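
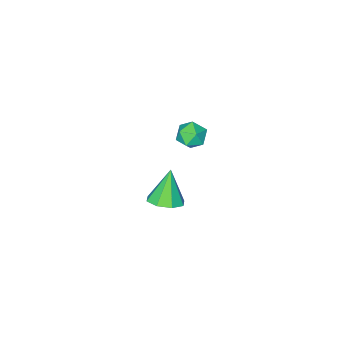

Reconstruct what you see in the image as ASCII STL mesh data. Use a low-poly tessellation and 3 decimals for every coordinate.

solid 
facet normal 0.276 0.094 0.957
outer loop
vertex -0.808 0.591 4.598
vertex -1.204 -0.211 4.791
vertex -0.326 -0.184 4.535
endloop
endfacet
facet normal 0.742 0.419 0.524
outer loop
vertex -0.808 0.591 4.598
vertex -0.326 -0.184 4.535
vertex -0.238 0.462 3.894
endloop
endfacet
facet normal 0.387 0.910 0.147
outer loop
vertex -0.808 0.591 4.598
vertex -0.238 0.462 3.894
vertex -1.062 0.835 3.753
endloop
endfacet
facet normal -0.298 0.889 0.346
outer loop
vertex -0.808 0.591 4.598
vertex -1.062 0.835 3.753
vertex -1.658 0.419 4.308
endloop
endfacet
facet normal -0.367 0.385 0.847
outer loop
vertex -0.808 0.591 4.598
vertex -1.658 0.419 4.308
vertex -1.204 -0.211 4.791
endloop
endfacet
facet normal 0.995 -0.068 0.068
outer loop
vertex -0.238 0.462 3.894
vertex -0.326 -0.184 4.535
vertex -0.282 -0.419 3.652
endloop
endfacet
facet normal 0.242 -0.592 0.768
outer loop
vertex -0.326 -0.184 4.535
vertex -1.204 -0.211 4.791
vertex -0.878 -0.835 4.207
endloop
endfacet
facet normal -0.798 -0.122 0.590
outer loop
vertex -1.204 -0.211 4.791
vertex -1.658 0.419 4.308
vertex -1.702 -0.462 4.066
endloop
endfacet
facet normal -0.687 0.693 -0.219
outer loop
vertex -1.658 0.419 4.308
vertex -1.062 0.835 3.753
vertex -1.614 0.184 3.425
endloop
endfacet
facet normal 0.422 0.727 -0.542
outer loop
vertex -1.062 0.835 3.753
vertex -0.238 0.462 3.894
vertex -0.736 0.211 3.169
endloop
endfacet
facet normal 0.298 -0.889 -0.346
outer loop
vertex -1.132 -0.591 3.362
vertex -0.282 -0.419 3.652
vertex -0.878 -0.835 4.207
endloop
endfacet
facet normal -0.387 -0.910 -0.147
outer loop
vertex -1.132 -0.591 3.362
vertex -0.878 -0.835 4.207
vertex -1.702 -0.462 4.066
endloop
endfacet
facet normal -0.742 -0.419 -0.524
outer loop
vertex -1.132 -0.591 3.362
vertex -1.702 -0.462 4.066
vertex -1.614 0.184 3.425
endloop
endfacet
facet normal -0.276 -0.094 -0.957
outer loop
vertex -1.132 -0.591 3.362
vertex -1.614 0.184 3.425
vertex -0.736 0.211 3.169
endloop
endfacet
facet normal 0.367 -0.385 -0.847
outer loop
vertex -1.132 -0.591 3.362
vertex -0.736 0.211 3.169
vertex -0.282 -0.419 3.652
endloop
endfacet
facet normal 0.687 -0.693 0.219
outer loop
vertex -0.878 -0.835 4.207
vertex -0.282 -0.419 3.652
vertex -0.326 -0.184 4.535
endloop
endfacet
facet normal -0.422 -0.727 0.542
outer loop
vertex -1.702 -0.462 4.066
vertex -0.878 -0.835 4.207
vertex -1.204 -0.211 4.791
endloop
endfacet
facet normal -0.995 0.068 -0.068
outer loop
vertex -1.614 0.184 3.425
vertex -1.702 -0.462 4.066
vertex -1.658 0.419 4.308
endloop
endfacet
facet normal -0.242 0.592 -0.768
outer loop
vertex -0.736 0.211 3.169
vertex -1.614 0.184 3.425
vertex -1.062 0.835 3.753
endloop
endfacet
facet normal 0.798 0.122 -0.590
outer loop
vertex -0.282 -0.419 3.652
vertex -0.736 0.211 3.169
vertex -0.238 0.462 3.894
endloop
endfacet
facet normal 0.380 0.256 -0.889
outer loop
vertex 0.088 -1.593 -3.049
vertex -0.805 -1.957 -3.536
vertex -0.491 -1.008 -3.128
endloop
endfacet
facet normal 0.386 0.488 0.783
outer loop
vertex 0.088 -1.593 -3.049
vertex -0.491 -1.008 -3.128
vertex -1.615 -2.503 -1.644
endloop
endfacet
facet normal 0.381 0.256 -0.888
outer loop
vertex -0.491 -1.008 -3.128
vertex -0.805 -1.957 -3.536
vertex -1.253 -0.978 -3.446
endloop
endfacet
facet normal -0.222 0.766 0.604
outer loop
vertex -0.491 -1.008 -3.128
vertex -1.253 -0.978 -3.446
vertex -1.615 -2.503 -1.644
endloop
endfacet
facet normal 0.381 0.256 -0.889
outer loop
vertex -1.253 -0.978 -3.446
vertex -0.805 -1.957 -3.536
vertex -1.753 -1.522 -3.817
endloop
endfacet
facet normal -0.795 0.532 0.291
outer loop
vertex -1.253 -0.978 -3.446
vertex -1.753 -1.522 -3.817
vertex -1.615 -2.503 -1.644
endloop
endfacet
facet normal 0.381 0.256 -0.889
outer loop
vertex -1.753 -1.522 -3.817
vertex -0.805 -1.957 -3.536
vertex -1.697 -2.321 -4.023
endloop
endfacet
facet normal -0.997 -0.077 0.028
outer loop
vertex -1.753 -1.522 -3.817
vertex -1.697 -2.321 -4.023
vertex -1.615 -2.503 -1.644
endloop
endfacet
facet normal 0.380 0.257 -0.888
outer loop
vertex -1.697 -2.321 -4.023
vertex -0.805 -1.957 -3.536
vertex -1.119 -2.906 -3.945
endloop
endfacet
facet normal -0.709 -0.705 -0.029
outer loop
vertex -1.697 -2.321 -4.023
vertex -1.119 -2.906 -3.945
vertex -1.615 -2.503 -1.644
endloop
endfacet
facet normal 0.381 0.257 -0.888
outer loop
vertex -1.119 -2.906 -3.945
vertex -0.805 -1.957 -3.536
vertex -0.357 -2.935 -3.627
endloop
endfacet
facet normal -0.100 -0.983 0.151
outer loop
vertex -1.119 -2.906 -3.945
vertex -0.357 -2.935 -3.627
vertex -1.615 -2.503 -1.644
endloop
endfacet
facet normal 0.380 0.257 -0.888
outer loop
vertex -0.357 -2.935 -3.627
vertex -0.805 -1.957 -3.536
vertex 0.143 -2.392 -3.256
endloop
endfacet
facet normal 0.472 -0.751 0.463
outer loop
vertex -0.357 -2.935 -3.627
vertex 0.143 -2.392 -3.256
vertex -1.615 -2.503 -1.644
endloop
endfacet
facet normal 0.380 0.256 -0.889
outer loop
vertex 0.143 -2.392 -3.256
vertex -0.805 -1.957 -3.536
vertex 0.088 -1.593 -3.049
endloop
endfacet
facet normal 0.674 -0.141 0.725
outer loop
vertex 0.143 -2.392 -3.256
vertex 0.088 -1.593 -3.049
vertex -1.615 -2.503 -1.644
endloop
endfacet

endsolid


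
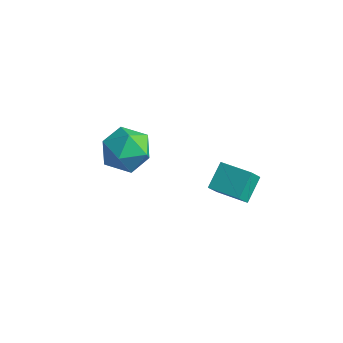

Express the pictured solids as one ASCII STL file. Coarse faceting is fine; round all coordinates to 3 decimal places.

solid 
facet normal -0.989 -0.120 -0.087
outer loop
vertex 0.768 1.029 2.393
vertex 0.767 1.58 1.643
vertex 0.949 0.057 1.679
endloop
endfacet
facet normal 0.001 -0.592 0.806
outer loop
vertex 2.293 0.22 1.797
vertex 0.768 1.029 2.393
vertex 0.949 0.057 1.679
endloop
endfacet
facet normal -0.989 -0.120 -0.087
outer loop
vertex 0.949 0.057 1.679
vertex 0.767 1.58 1.643
vertex 0.948 0.607 0.929
endloop
endfacet
facet normal 0.148 -0.797 -0.585
outer loop
vertex 0.948 0.607 0.929
vertex 2.293 0.22 1.797
vertex 0.949 0.057 1.679
endloop
endfacet
facet normal -0.148 0.797 0.586
outer loop
vertex 0.768 1.029 2.393
vertex 2.111 1.743 1.761
vertex 0.767 1.58 1.643
endloop
endfacet
facet normal 0.001 -0.591 0.806
outer loop
vertex 2.112 1.193 2.511
vertex 0.768 1.029 2.393
vertex 2.293 0.22 1.797
endloop
endfacet
facet normal -0.149 0.797 0.585
outer loop
vertex 2.112 1.193 2.511
vertex 2.111 1.743 1.761
vertex 0.768 1.029 2.393
endloop
endfacet
facet normal -0.001 0.592 -0.806
outer loop
vertex 0.767 1.58 1.643
vertex 2.111 1.743 1.761
vertex 0.948 0.607 0.929
endloop
endfacet
facet normal 0.149 -0.797 -0.586
outer loop
vertex 2.292 0.771 1.047
vertex 2.293 0.22 1.797
vertex 0.948 0.607 0.929
endloop
endfacet
facet normal -0.001 0.592 -0.806
outer loop
vertex 0.948 0.607 0.929
vertex 2.111 1.743 1.761
vertex 2.292 0.771 1.047
endloop
endfacet
facet normal 0.989 0.120 0.087
outer loop
vertex 2.292 0.771 1.047
vertex 2.112 1.193 2.511
vertex 2.293 0.22 1.797
endloop
endfacet
facet normal 0.989 0.120 0.087
outer loop
vertex 2.111 1.743 1.761
vertex 2.112 1.193 2.511
vertex 2.292 0.771 1.047
endloop
endfacet
facet normal -0.843 0.535 -0.054
outer loop
vertex -3.505 0.904 0.974
vertex -4.11 -0.04 1.069
vertex -3.807 0.53 1.991
endloop
endfacet
facet normal -0.318 0.916 0.243
outer loop
vertex -3.505 0.904 0.974
vertex -3.807 0.53 1.991
vertex -2.77 0.934 1.825
endloop
endfacet
facet normal 0.220 0.949 -0.224
outer loop
vertex -3.505 0.904 0.974
vertex -2.77 0.934 1.825
vertex -2.432 0.614 0.801
endloop
endfacet
facet normal 0.029 0.588 -0.808
outer loop
vertex -3.505 0.904 0.974
vertex -2.432 0.614 0.801
vertex -3.26 0.012 0.334
endloop
endfacet
facet normal -0.629 0.332 -0.703
outer loop
vertex -3.505 0.904 0.974
vertex -3.26 0.012 0.334
vertex -4.11 -0.04 1.069
endloop
endfacet
facet normal -0.089 0.565 0.821
outer loop
vertex -2.77 0.934 1.825
vertex -3.807 0.53 1.991
vertex -2.92 0.008 2.446
endloop
endfacet
facet normal -0.939 -0.053 0.341
outer loop
vertex -3.807 0.53 1.991
vertex -4.11 -0.04 1.069
vertex -3.748 -0.594 1.979
endloop
endfacet
facet normal -0.591 -0.381 -0.711
outer loop
vertex -4.11 -0.04 1.069
vertex -3.26 0.012 0.334
vertex -3.41 -0.914 0.955
endloop
endfacet
facet normal 0.472 0.034 -0.881
outer loop
vertex -3.26 0.012 0.334
vertex -2.432 0.614 0.801
vertex -2.373 -0.51 0.789
endloop
endfacet
facet normal 0.783 0.619 0.065
outer loop
vertex -2.432 0.614 0.801
vertex -2.77 0.934 1.825
vertex -2.07 0.06 1.711
endloop
endfacet
facet normal -0.029 -0.588 0.808
outer loop
vertex -2.675 -0.884 1.806
vertex -2.92 0.008 2.446
vertex -3.748 -0.594 1.979
endloop
endfacet
facet normal -0.220 -0.949 0.224
outer loop
vertex -2.675 -0.884 1.806
vertex -3.748 -0.594 1.979
vertex -3.41 -0.914 0.955
endloop
endfacet
facet normal 0.318 -0.916 -0.243
outer loop
vertex -2.675 -0.884 1.806
vertex -3.41 -0.914 0.955
vertex -2.373 -0.51 0.789
endloop
endfacet
facet normal 0.843 -0.535 0.054
outer loop
vertex -2.675 -0.884 1.806
vertex -2.373 -0.51 0.789
vertex -2.07 0.06 1.711
endloop
endfacet
facet normal 0.629 -0.332 0.703
outer loop
vertex -2.675 -0.884 1.806
vertex -2.07 0.06 1.711
vertex -2.92 0.008 2.446
endloop
endfacet
facet normal -0.472 -0.034 0.881
outer loop
vertex -3.748 -0.594 1.979
vertex -2.92 0.008 2.446
vertex -3.807 0.53 1.991
endloop
endfacet
facet normal -0.783 -0.619 -0.065
outer loop
vertex -3.41 -0.914 0.955
vertex -3.748 -0.594 1.979
vertex -4.11 -0.04 1.069
endloop
endfacet
facet normal 0.089 -0.565 -0.821
outer loop
vertex -2.373 -0.51 0.789
vertex -3.41 -0.914 0.955
vertex -3.26 0.012 0.334
endloop
endfacet
facet normal 0.939 0.053 -0.341
outer loop
vertex -2.07 0.06 1.711
vertex -2.373 -0.51 0.789
vertex -2.432 0.614 0.801
endloop
endfacet
facet normal 0.591 0.381 0.711
outer loop
vertex -2.92 0.008 2.446
vertex -2.07 0.06 1.711
vertex -2.77 0.934 1.825
endloop
endfacet

endsolid


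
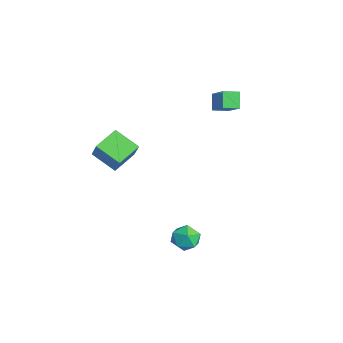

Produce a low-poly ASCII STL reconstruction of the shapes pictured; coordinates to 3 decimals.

solid 
facet normal -0.593 -0.034 -0.804
outer loop
vertex -5.285 -2.233 0.644
vertex -4.249 -1.218 -0.163
vertex -4.486 -3.474 0.108
endloop
endfacet
facet normal -0.624 -0.612 0.486
outer loop
vertex -3.591 -3.422 1.323
vertex -5.285 -2.233 0.644
vertex -4.486 -3.474 0.108
endloop
endfacet
facet normal -0.593 -0.034 -0.804
outer loop
vertex -4.486 -3.474 0.108
vertex -4.249 -1.218 -0.163
vertex -3.45 -2.459 -0.699
endloop
endfacet
facet normal 0.509 -0.790 -0.341
outer loop
vertex -3.45 -2.459 -0.699
vertex -3.591 -3.422 1.323
vertex -4.486 -3.474 0.108
endloop
endfacet
facet normal -0.509 0.790 0.341
outer loop
vertex -5.285 -2.233 0.644
vertex -3.354 -1.166 1.052
vertex -4.249 -1.218 -0.163
endloop
endfacet
facet normal -0.624 -0.612 0.486
outer loop
vertex -4.39 -2.181 1.859
vertex -5.285 -2.233 0.644
vertex -3.591 -3.422 1.323
endloop
endfacet
facet normal -0.509 0.790 0.341
outer loop
vertex -4.39 -2.181 1.859
vertex -3.354 -1.166 1.052
vertex -5.285 -2.233 0.644
endloop
endfacet
facet normal 0.624 0.612 -0.486
outer loop
vertex -4.249 -1.218 -0.163
vertex -3.354 -1.166 1.052
vertex -3.45 -2.459 -0.699
endloop
endfacet
facet normal 0.509 -0.790 -0.341
outer loop
vertex -2.555 -2.407 0.516
vertex -3.591 -3.422 1.323
vertex -3.45 -2.459 -0.699
endloop
endfacet
facet normal 0.624 0.612 -0.486
outer loop
vertex -3.45 -2.459 -0.699
vertex -3.354 -1.166 1.052
vertex -2.555 -2.407 0.516
endloop
endfacet
facet normal 0.593 0.034 0.804
outer loop
vertex -2.555 -2.407 0.516
vertex -4.39 -2.181 1.859
vertex -3.591 -3.422 1.323
endloop
endfacet
facet normal 0.593 0.034 0.804
outer loop
vertex -3.354 -1.166 1.052
vertex -4.39 -2.181 1.859
vertex -2.555 -2.407 0.516
endloop
endfacet
facet normal -0.603 0.165 0.780
outer loop
vertex -3.295 3.388 4.642
vertex -3.283 4.319 4.455
vertex -4.675 3.2 3.615
endloop
endfacet
facet normal -0.013 -0.980 0.197
outer loop
vertex -4.017 3.021 2.765
vertex -3.295 3.388 4.642
vertex -4.675 3.2 3.615
endloop
endfacet
facet normal -0.603 0.165 0.780
outer loop
vertex -4.675 3.2 3.615
vertex -3.283 4.319 4.455
vertex -4.662 4.131 3.428
endloop
endfacet
facet normal -0.797 -0.108 -0.594
outer loop
vertex -4.662 4.131 3.428
vertex -4.017 3.021 2.765
vertex -4.675 3.2 3.615
endloop
endfacet
facet normal 0.797 0.109 0.594
outer loop
vertex -3.295 3.388 4.642
vertex -2.625 4.14 3.605
vertex -3.283 4.319 4.455
endloop
endfacet
facet normal -0.013 -0.980 0.197
outer loop
vertex -2.638 3.209 3.792
vertex -3.295 3.388 4.642
vertex -4.017 3.021 2.765
endloop
endfacet
facet normal 0.797 0.108 0.594
outer loop
vertex -2.638 3.209 3.792
vertex -2.625 4.14 3.605
vertex -3.295 3.388 4.642
endloop
endfacet
facet normal 0.013 0.980 -0.197
outer loop
vertex -3.283 4.319 4.455
vertex -2.625 4.14 3.605
vertex -4.662 4.131 3.428
endloop
endfacet
facet normal -0.797 -0.109 -0.593
outer loop
vertex -4.005 3.952 2.578
vertex -4.017 3.021 2.765
vertex -4.662 4.131 3.428
endloop
endfacet
facet normal 0.013 0.980 -0.197
outer loop
vertex -4.662 4.131 3.428
vertex -2.625 4.14 3.605
vertex -4.005 3.952 2.578
endloop
endfacet
facet normal 0.603 -0.164 -0.780
outer loop
vertex -4.005 3.952 2.578
vertex -2.638 3.209 3.792
vertex -4.017 3.021 2.765
endloop
endfacet
facet normal 0.603 -0.165 -0.780
outer loop
vertex -2.625 4.14 3.605
vertex -2.638 3.209 3.792
vertex -4.005 3.952 2.578
endloop
endfacet
facet normal -0.968 0.198 -0.157
outer loop
vertex 0.453 0.248 -3.952
vertex 0.256 -0.073 -3.142
vertex 0.45 0.794 -3.245
endloop
endfacet
facet normal -0.554 0.658 -0.510
outer loop
vertex 0.453 0.248 -3.952
vertex 0.45 0.794 -3.245
vertex 1.096 0.862 -3.858
endloop
endfacet
facet normal -0.133 0.284 -0.949
outer loop
vertex 0.453 0.248 -3.952
vertex 1.096 0.862 -3.858
vertex 1.303 0.037 -4.134
endloop
endfacet
facet normal -0.287 -0.407 -0.867
outer loop
vertex 0.453 0.248 -3.952
vertex 1.303 0.037 -4.134
vertex 0.783 -0.54 -3.691
endloop
endfacet
facet normal -0.803 -0.461 -0.378
outer loop
vertex 0.453 0.248 -3.952
vertex 0.783 -0.54 -3.691
vertex 0.256 -0.073 -3.142
endloop
endfacet
facet normal -0.137 0.990 -0.034
outer loop
vertex 1.096 0.862 -3.858
vertex 0.45 0.794 -3.245
vertex 1.297 0.92 -2.989
endloop
endfacet
facet normal -0.808 0.244 0.536
outer loop
vertex 0.45 0.794 -3.245
vertex 0.256 -0.073 -3.142
vertex 0.777 0.343 -2.546
endloop
endfacet
facet normal -0.541 -0.822 0.180
outer loop
vertex 0.256 -0.073 -3.142
vertex 0.783 -0.54 -3.691
vertex 0.984 -0.482 -2.822
endloop
endfacet
facet normal 0.294 -0.735 -0.612
outer loop
vertex 0.783 -0.54 -3.691
vertex 1.303 0.037 -4.134
vertex 1.63 -0.414 -3.435
endloop
endfacet
facet normal 0.544 0.386 -0.745
outer loop
vertex 1.303 0.037 -4.134
vertex 1.096 0.862 -3.858
vertex 1.824 0.453 -3.538
endloop
endfacet
facet normal 0.287 0.407 0.867
outer loop
vertex 1.627 0.132 -2.728
vertex 1.297 0.92 -2.989
vertex 0.777 0.343 -2.546
endloop
endfacet
facet normal 0.133 -0.284 0.949
outer loop
vertex 1.627 0.132 -2.728
vertex 0.777 0.343 -2.546
vertex 0.984 -0.482 -2.822
endloop
endfacet
facet normal 0.554 -0.658 0.510
outer loop
vertex 1.627 0.132 -2.728
vertex 0.984 -0.482 -2.822
vertex 1.63 -0.414 -3.435
endloop
endfacet
facet normal 0.968 -0.198 0.157
outer loop
vertex 1.627 0.132 -2.728
vertex 1.63 -0.414 -3.435
vertex 1.824 0.453 -3.538
endloop
endfacet
facet normal 0.803 0.461 0.378
outer loop
vertex 1.627 0.132 -2.728
vertex 1.824 0.453 -3.538
vertex 1.297 0.92 -2.989
endloop
endfacet
facet normal -0.294 0.735 0.612
outer loop
vertex 0.777 0.343 -2.546
vertex 1.297 0.92 -2.989
vertex 0.45 0.794 -3.245
endloop
endfacet
facet normal -0.544 -0.386 0.745
outer loop
vertex 0.984 -0.482 -2.822
vertex 0.777 0.343 -2.546
vertex 0.256 -0.073 -3.142
endloop
endfacet
facet normal 0.137 -0.990 0.034
outer loop
vertex 1.63 -0.414 -3.435
vertex 0.984 -0.482 -2.822
vertex 0.783 -0.54 -3.691
endloop
endfacet
facet normal 0.808 -0.244 -0.536
outer loop
vertex 1.824 0.453 -3.538
vertex 1.63 -0.414 -3.435
vertex 1.303 0.037 -4.134
endloop
endfacet
facet normal 0.541 0.822 -0.180
outer loop
vertex 1.297 0.92 -2.989
vertex 1.824 0.453 -3.538
vertex 1.096 0.862 -3.858
endloop
endfacet

endsolid


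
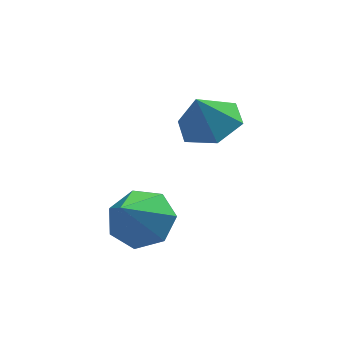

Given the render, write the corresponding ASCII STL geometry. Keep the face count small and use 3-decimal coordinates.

solid 
facet normal 0.341 0.172 -0.924
outer loop
vertex 3.682 2.544 2.675
vertex 2.867 1.965 2.266
vertex 2.75 3.027 2.421
endloop
endfacet
facet normal 0.108 0.618 0.778
outer loop
vertex 3.682 2.544 2.675
vertex 2.75 3.027 2.421
vertex 2.413 1.735 3.494
endloop
endfacet
facet normal 0.341 0.172 -0.924
outer loop
vertex 2.75 3.027 2.421
vertex 2.867 1.965 2.266
vertex 1.935 2.448 2.012
endloop
endfacet
facet normal -0.655 0.577 0.489
outer loop
vertex 2.75 3.027 2.421
vertex 1.935 2.448 2.012
vertex 2.413 1.735 3.494
endloop
endfacet
facet normal 0.342 0.174 -0.924
outer loop
vertex 1.935 2.448 2.012
vertex 2.867 1.965 2.266
vertex 2.053 1.386 1.856
endloop
endfacet
facet normal -0.960 -0.142 0.241
outer loop
vertex 1.935 2.448 2.012
vertex 2.053 1.386 1.856
vertex 2.413 1.735 3.494
endloop
endfacet
facet normal 0.342 0.174 -0.924
outer loop
vertex 2.053 1.386 1.856
vertex 2.867 1.965 2.266
vertex 2.985 0.903 2.11
endloop
endfacet
facet normal -0.501 -0.817 0.284
outer loop
vertex 2.053 1.386 1.856
vertex 2.985 0.903 2.11
vertex 2.413 1.735 3.494
endloop
endfacet
facet normal 0.342 0.174 -0.924
outer loop
vertex 2.985 0.903 2.11
vertex 2.867 1.965 2.266
vertex 3.799 1.482 2.52
endloop
endfacet
facet normal 0.262 -0.775 0.574
outer loop
vertex 2.985 0.903 2.11
vertex 3.799 1.482 2.52
vertex 2.413 1.735 3.494
endloop
endfacet
facet normal 0.341 0.172 -0.924
outer loop
vertex 3.799 1.482 2.52
vertex 2.867 1.965 2.266
vertex 3.682 2.544 2.675
endloop
endfacet
facet normal 0.567 -0.057 0.822
outer loop
vertex 3.799 1.482 2.52
vertex 3.682 2.544 2.675
vertex 2.413 1.735 3.494
endloop
endfacet
facet normal 0.306 0.598 -0.741
outer loop
vertex 1.33 -0.508 -1.122
vertex 0.699 0.293 -0.736
vertex 1.737 0.066 -0.49
endloop
endfacet
facet normal 0.645 -0.725 0.243
outer loop
vertex 1.33 -0.508 -1.122
vertex 1.737 0.066 -0.49
vertex 0.041 -0.993 0.856
endloop
endfacet
facet normal 0.306 0.598 -0.741
outer loop
vertex 1.737 0.066 -0.49
vertex 0.699 0.293 -0.736
vertex 1.363 0.811 -0.043
endloop
endfacet
facet normal 0.660 -0.114 0.742
outer loop
vertex 1.737 0.066 -0.49
vertex 1.363 0.811 -0.043
vertex 0.041 -0.993 0.856
endloop
endfacet
facet normal 0.306 0.598 -0.741
outer loop
vertex 1.363 0.811 -0.043
vertex 0.699 0.293 -0.736
vertex 0.489 1.166 -0.118
endloop
endfacet
facet normal 0.082 0.396 0.915
outer loop
vertex 1.363 0.811 -0.043
vertex 0.489 1.166 -0.118
vertex 0.041 -0.993 0.856
endloop
endfacet
facet normal 0.306 0.598 -0.741
outer loop
vertex 0.489 1.166 -0.118
vertex 0.699 0.293 -0.736
vertex -0.226 0.863 -0.658
endloop
endfacet
facet normal -0.654 0.420 0.630
outer loop
vertex 0.489 1.166 -0.118
vertex -0.226 0.863 -0.658
vertex 0.041 -0.993 0.856
endloop
endfacet
facet normal 0.306 0.598 -0.740
outer loop
vertex -0.226 0.863 -0.658
vertex 0.699 0.293 -0.736
vertex -0.244 0.131 -1.257
endloop
endfacet
facet normal -0.993 -0.059 0.102
outer loop
vertex -0.226 0.863 -0.658
vertex -0.244 0.131 -1.257
vertex 0.041 -0.993 0.856
endloop
endfacet
facet normal 0.307 0.598 -0.741
outer loop
vertex -0.244 0.131 -1.257
vertex 0.699 0.293 -0.736
vertex 0.448 -0.479 -1.463
endloop
endfacet
facet normal -0.681 -0.681 -0.270
outer loop
vertex -0.244 0.131 -1.257
vertex 0.448 -0.479 -1.463
vertex 0.041 -0.993 0.856
endloop
endfacet
facet normal 0.306 0.598 -0.741
outer loop
vertex 0.448 -0.479 -1.463
vertex 0.699 0.293 -0.736
vertex 1.33 -0.508 -1.122
endloop
endfacet
facet normal 0.048 -0.977 -0.208
outer loop
vertex 0.448 -0.479 -1.463
vertex 1.33 -0.508 -1.122
vertex 0.041 -0.993 0.856
endloop
endfacet

endsolid


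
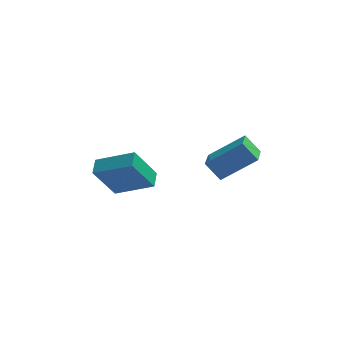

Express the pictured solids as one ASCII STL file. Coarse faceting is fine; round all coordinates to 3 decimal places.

solid 
facet normal -0.445 -0.302 0.843
outer loop
vertex -2.666 2.641 0.814
vertex -2.641 3.55 1.153
vertex -4.618 3.026 -0.078
endloop
endfacet
facet normal -0.025 -0.937 -0.349
outer loop
vertex -3.639 3.69 -1.933
vertex -2.666 2.641 0.814
vertex -4.618 3.026 -0.078
endloop
endfacet
facet normal -0.445 -0.302 0.843
outer loop
vertex -4.618 3.026 -0.078
vertex -2.641 3.55 1.153
vertex -4.593 3.935 0.261
endloop
endfacet
facet normal -0.895 0.177 -0.409
outer loop
vertex -4.593 3.935 0.261
vertex -3.639 3.69 -1.933
vertex -4.618 3.026 -0.078
endloop
endfacet
facet normal 0.895 -0.177 0.409
outer loop
vertex -2.666 2.641 0.814
vertex -1.662 4.214 -0.702
vertex -2.641 3.55 1.153
endloop
endfacet
facet normal -0.025 -0.937 -0.349
outer loop
vertex -1.687 3.305 -1.041
vertex -2.666 2.641 0.814
vertex -3.639 3.69 -1.933
endloop
endfacet
facet normal 0.895 -0.177 0.409
outer loop
vertex -1.687 3.305 -1.041
vertex -1.662 4.214 -0.702
vertex -2.666 2.641 0.814
endloop
endfacet
facet normal 0.025 0.937 0.349
outer loop
vertex -2.641 3.55 1.153
vertex -1.662 4.214 -0.702
vertex -4.593 3.935 0.261
endloop
endfacet
facet normal -0.895 0.177 -0.409
outer loop
vertex -3.614 4.599 -1.594
vertex -3.639 3.69 -1.933
vertex -4.593 3.935 0.261
endloop
endfacet
facet normal 0.025 0.937 0.349
outer loop
vertex -4.593 3.935 0.261
vertex -1.662 4.214 -0.702
vertex -3.614 4.599 -1.594
endloop
endfacet
facet normal 0.445 0.302 -0.843
outer loop
vertex -3.614 4.599 -1.594
vertex -1.687 3.305 -1.041
vertex -3.639 3.69 -1.933
endloop
endfacet
facet normal 0.445 0.302 -0.843
outer loop
vertex -1.662 4.214 -0.702
vertex -1.687 3.305 -1.041
vertex -3.614 4.599 -1.594
endloop
endfacet
facet normal -0.616 0.189 0.764
outer loop
vertex 2.545 2.222 2.873
vertex 2.605 3.62 2.575
vertex 0.823 2.011 1.537
endloop
endfacet
facet normal -0.042 -0.977 0.208
outer loop
vertex 1.575 1.78 0.605
vertex 2.545 2.222 2.873
vertex 0.823 2.011 1.537
endloop
endfacet
facet normal -0.616 0.189 0.764
outer loop
vertex 0.823 2.011 1.537
vertex 2.605 3.62 2.575
vertex 0.883 3.409 1.239
endloop
endfacet
facet normal -0.786 -0.096 -0.610
outer loop
vertex 0.883 3.409 1.239
vertex 1.575 1.78 0.605
vertex 0.823 2.011 1.537
endloop
endfacet
facet normal 0.786 0.096 0.610
outer loop
vertex 2.545 2.222 2.873
vertex 3.357 3.389 1.643
vertex 2.605 3.62 2.575
endloop
endfacet
facet normal -0.042 -0.977 0.208
outer loop
vertex 3.297 1.991 1.941
vertex 2.545 2.222 2.873
vertex 1.575 1.78 0.605
endloop
endfacet
facet normal 0.786 0.096 0.610
outer loop
vertex 3.297 1.991 1.941
vertex 3.357 3.389 1.643
vertex 2.545 2.222 2.873
endloop
endfacet
facet normal 0.042 0.977 -0.208
outer loop
vertex 2.605 3.62 2.575
vertex 3.357 3.389 1.643
vertex 0.883 3.409 1.239
endloop
endfacet
facet normal -0.786 -0.096 -0.610
outer loop
vertex 1.635 3.178 0.307
vertex 1.575 1.78 0.605
vertex 0.883 3.409 1.239
endloop
endfacet
facet normal 0.042 0.977 -0.208
outer loop
vertex 0.883 3.409 1.239
vertex 3.357 3.389 1.643
vertex 1.635 3.178 0.307
endloop
endfacet
facet normal 0.616 -0.189 -0.764
outer loop
vertex 1.635 3.178 0.307
vertex 3.297 1.991 1.941
vertex 1.575 1.78 0.605
endloop
endfacet
facet normal 0.616 -0.189 -0.764
outer loop
vertex 3.357 3.389 1.643
vertex 3.297 1.991 1.941
vertex 1.635 3.178 0.307
endloop
endfacet

endsolid


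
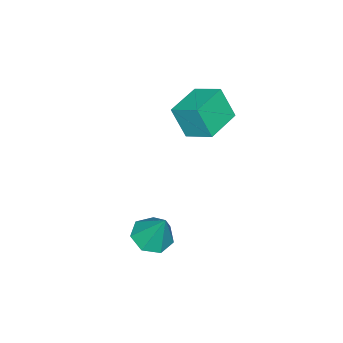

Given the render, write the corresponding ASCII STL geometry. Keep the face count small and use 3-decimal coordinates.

solid 
facet normal -0.142 -0.432 -0.891
outer loop
vertex 2.646 -1.501 -2.806
vertex 1.906 -0.817 -3.019
vertex 2.916 -0.752 -3.212
endloop
endfacet
facet normal 0.916 -0.123 0.382
outer loop
vertex 2.646 -1.501 -2.806
vertex 2.916 -0.752 -3.212
vertex 2.194 0.057 -1.221
endloop
endfacet
facet normal -0.142 -0.433 -0.890
outer loop
vertex 2.916 -0.752 -3.212
vertex 1.906 -0.817 -3.019
vertex 2.425 -0.052 -3.474
endloop
endfacet
facet normal 0.808 0.587 0.054
outer loop
vertex 2.916 -0.752 -3.212
vertex 2.425 -0.052 -3.474
vertex 2.194 0.057 -1.221
endloop
endfacet
facet normal -0.143 -0.433 -0.890
outer loop
vertex 2.425 -0.052 -3.474
vertex 1.906 -0.817 -3.019
vertex 1.544 0.072 -3.393
endloop
endfacet
facet normal 0.136 0.990 -0.034
outer loop
vertex 2.425 -0.052 -3.474
vertex 1.544 0.072 -3.393
vertex 2.194 0.057 -1.221
endloop
endfacet
facet normal -0.142 -0.432 -0.890
outer loop
vertex 1.544 0.072 -3.393
vertex 1.906 -0.817 -3.019
vertex 0.935 -0.473 -3.031
endloop
endfacet
facet normal -0.593 0.784 0.183
outer loop
vertex 1.544 0.072 -3.393
vertex 0.935 -0.473 -3.031
vertex 2.194 0.057 -1.221
endloop
endfacet
facet normal -0.142 -0.433 -0.890
outer loop
vertex 0.935 -0.473 -3.031
vertex 1.906 -0.817 -3.019
vertex 1.058 -1.277 -2.66
endloop
endfacet
facet normal -0.831 0.123 0.542
outer loop
vertex 0.935 -0.473 -3.031
vertex 1.058 -1.277 -2.66
vertex 2.194 0.057 -1.221
endloop
endfacet
facet normal -0.143 -0.432 -0.890
outer loop
vertex 1.058 -1.277 -2.66
vertex 1.906 -0.817 -3.019
vertex 1.819 -1.734 -2.56
endloop
endfacet
facet normal -0.398 -0.494 0.773
outer loop
vertex 1.058 -1.277 -2.66
vertex 1.819 -1.734 -2.56
vertex 2.194 0.057 -1.221
endloop
endfacet
facet normal -0.143 -0.432 -0.890
outer loop
vertex 1.819 -1.734 -2.56
vertex 1.906 -0.817 -3.019
vertex 2.646 -1.501 -2.806
endloop
endfacet
facet normal 0.379 -0.604 0.701
outer loop
vertex 1.819 -1.734 -2.56
vertex 2.646 -1.501 -2.806
vertex 2.194 0.057 -1.221
endloop
endfacet
facet normal -0.998 0.042 0.048
outer loop
vertex -4.567 -2.474 1.78
vertex -4.474 -1.051 2.46
vertex -4.612 -1.706 0.176
endloop
endfacet
facet normal -0.058 -0.901 -0.430
outer loop
vertex -2.626 -1.789 0.08
vertex -4.567 -2.474 1.78
vertex -4.612 -1.706 0.176
endloop
endfacet
facet normal -0.998 0.042 0.048
outer loop
vertex -4.612 -1.706 0.176
vertex -4.474 -1.051 2.46
vertex -4.519 -0.282 0.855
endloop
endfacet
facet normal -0.026 0.432 -0.902
outer loop
vertex -4.519 -0.282 0.855
vertex -2.626 -1.789 0.08
vertex -4.612 -1.706 0.176
endloop
endfacet
facet normal 0.025 -0.432 0.901
outer loop
vertex -4.567 -2.474 1.78
vertex -2.488 -1.134 2.364
vertex -4.474 -1.051 2.46
endloop
endfacet
facet normal -0.059 -0.901 -0.430
outer loop
vertex -2.581 -2.558 1.685
vertex -4.567 -2.474 1.78
vertex -2.626 -1.789 0.08
endloop
endfacet
facet normal 0.025 -0.432 0.902
outer loop
vertex -2.581 -2.558 1.685
vertex -2.488 -1.134 2.364
vertex -4.567 -2.474 1.78
endloop
endfacet
facet normal 0.058 0.901 0.430
outer loop
vertex -4.474 -1.051 2.46
vertex -2.488 -1.134 2.364
vertex -4.519 -0.282 0.855
endloop
endfacet
facet normal -0.025 0.432 -0.901
outer loop
vertex -2.533 -0.366 0.76
vertex -2.626 -1.789 0.08
vertex -4.519 -0.282 0.855
endloop
endfacet
facet normal 0.059 0.901 0.430
outer loop
vertex -4.519 -0.282 0.855
vertex -2.488 -1.134 2.364
vertex -2.533 -0.366 0.76
endloop
endfacet
facet normal 0.998 -0.042 -0.048
outer loop
vertex -2.533 -0.366 0.76
vertex -2.581 -2.558 1.685
vertex -2.626 -1.789 0.08
endloop
endfacet
facet normal 0.998 -0.042 -0.048
outer loop
vertex -2.488 -1.134 2.364
vertex -2.581 -2.558 1.685
vertex -2.533 -0.366 0.76
endloop
endfacet

endsolid


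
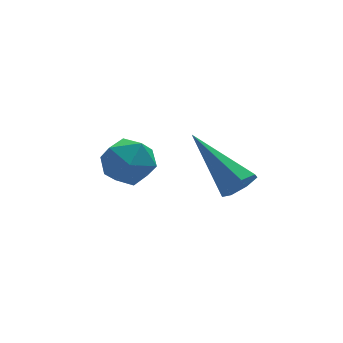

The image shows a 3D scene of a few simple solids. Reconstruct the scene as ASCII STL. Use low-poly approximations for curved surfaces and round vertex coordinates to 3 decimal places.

solid 
facet normal 0.343 -0.789 -0.509
outer loop
vertex -1.018 -1.475 -1.891
vertex -1.552 -1.651 -1.978
vertex -1.235 -1.305 -2.301
endloop
endfacet
facet normal 0.724 0.683 -0.100
outer loop
vertex -1.018 -1.475 -1.891
vertex -1.235 -1.305 -2.301
vertex -2.268 -0.009 -0.922
endloop
endfacet
facet normal 0.345 -0.790 -0.507
outer loop
vertex -1.235 -1.305 -2.301
vertex -1.552 -1.651 -1.978
vertex -1.692 -1.397 -2.469
endloop
endfacet
facet normal 0.086 0.757 -0.648
outer loop
vertex -1.235 -1.305 -2.301
vertex -1.692 -1.397 -2.469
vertex -2.268 -0.009 -0.922
endloop
endfacet
facet normal 0.345 -0.790 -0.507
outer loop
vertex -1.692 -1.397 -2.469
vertex -1.552 -1.651 -1.978
vertex -2.043 -1.68 -2.267
endloop
endfacet
facet normal -0.678 0.403 -0.614
outer loop
vertex -1.692 -1.397 -2.469
vertex -2.043 -1.68 -2.267
vertex -2.268 -0.009 -0.922
endloop
endfacet
facet normal 0.345 -0.791 -0.506
outer loop
vertex -2.043 -1.68 -2.267
vertex -1.552 -1.651 -1.978
vertex -2.025 -1.941 -1.847
endloop
endfacet
facet normal -0.993 -0.112 -0.027
outer loop
vertex -2.043 -1.68 -2.267
vertex -2.025 -1.941 -1.847
vertex -2.268 -0.009 -0.922
endloop
endfacet
facet normal 0.343 -0.789 -0.509
outer loop
vertex -2.025 -1.941 -1.847
vertex -1.552 -1.651 -1.978
vertex -1.651 -1.985 -1.527
endloop
endfacet
facet normal -0.623 -0.400 0.673
outer loop
vertex -2.025 -1.941 -1.847
vertex -1.651 -1.985 -1.527
vertex -2.268 -0.009 -0.922
endloop
endfacet
facet normal 0.345 -0.789 -0.509
outer loop
vertex -1.651 -1.985 -1.527
vertex -1.552 -1.651 -1.978
vertex -1.203 -1.777 -1.546
endloop
endfacet
facet normal 0.154 -0.245 0.957
outer loop
vertex -1.651 -1.985 -1.527
vertex -1.203 -1.777 -1.546
vertex -2.268 -0.009 -0.922
endloop
endfacet
facet normal 0.343 -0.790 -0.508
outer loop
vertex -1.203 -1.777 -1.546
vertex -1.552 -1.651 -1.978
vertex -1.018 -1.475 -1.891
endloop
endfacet
facet normal 0.754 0.238 0.612
outer loop
vertex -1.203 -1.777 -1.546
vertex -1.018 -1.475 -1.891
vertex -2.268 -0.009 -0.922
endloop
endfacet
facet normal -0.959 0.149 0.242
outer loop
vertex -4.081 2.22 -2.801
vertex -4.236 1.366 -2.888
vertex -3.991 1.688 -2.115
endloop
endfacet
facet normal -0.540 0.630 0.559
outer loop
vertex -4.081 2.22 -2.801
vertex -3.991 1.688 -2.115
vertex -3.404 2.318 -2.258
endloop
endfacet
facet normal -0.183 0.982 0.051
outer loop
vertex -4.081 2.22 -2.801
vertex -3.404 2.318 -2.258
vertex -3.285 2.385 -3.12
endloop
endfacet
facet normal -0.382 0.718 -0.581
outer loop
vertex -4.081 2.22 -2.801
vertex -3.285 2.385 -3.12
vertex -3.799 1.796 -3.51
endloop
endfacet
facet normal -0.862 0.204 -0.465
outer loop
vertex -4.081 2.22 -2.801
vertex -3.799 1.796 -3.51
vertex -4.236 1.366 -2.888
endloop
endfacet
facet normal -0.065 0.278 0.958
outer loop
vertex -3.404 2.318 -2.258
vertex -3.991 1.688 -2.115
vertex -3.141 1.524 -2.01
endloop
endfacet
facet normal -0.744 -0.500 0.444
outer loop
vertex -3.991 1.688 -2.115
vertex -4.236 1.366 -2.888
vertex -3.655 0.935 -2.4
endloop
endfacet
facet normal -0.587 -0.412 -0.697
outer loop
vertex -4.236 1.366 -2.888
vertex -3.799 1.796 -3.51
vertex -3.536 1.002 -3.262
endloop
endfacet
facet normal 0.191 0.421 -0.887
outer loop
vertex -3.799 1.796 -3.51
vertex -3.285 2.385 -3.12
vertex -2.949 1.632 -3.405
endloop
endfacet
facet normal 0.514 0.847 0.137
outer loop
vertex -3.285 2.385 -3.12
vertex -3.404 2.318 -2.258
vertex -2.704 1.954 -2.632
endloop
endfacet
facet normal 0.382 -0.718 0.581
outer loop
vertex -2.859 1.1 -2.719
vertex -3.141 1.524 -2.01
vertex -3.655 0.935 -2.4
endloop
endfacet
facet normal 0.183 -0.982 -0.051
outer loop
vertex -2.859 1.1 -2.719
vertex -3.655 0.935 -2.4
vertex -3.536 1.002 -3.262
endloop
endfacet
facet normal 0.540 -0.630 -0.559
outer loop
vertex -2.859 1.1 -2.719
vertex -3.536 1.002 -3.262
vertex -2.949 1.632 -3.405
endloop
endfacet
facet normal 0.959 -0.149 -0.242
outer loop
vertex -2.859 1.1 -2.719
vertex -2.949 1.632 -3.405
vertex -2.704 1.954 -2.632
endloop
endfacet
facet normal 0.862 -0.204 0.465
outer loop
vertex -2.859 1.1 -2.719
vertex -2.704 1.954 -2.632
vertex -3.141 1.524 -2.01
endloop
endfacet
facet normal -0.191 -0.421 0.887
outer loop
vertex -3.655 0.935 -2.4
vertex -3.141 1.524 -2.01
vertex -3.991 1.688 -2.115
endloop
endfacet
facet normal -0.514 -0.847 -0.137
outer loop
vertex -3.536 1.002 -3.262
vertex -3.655 0.935 -2.4
vertex -4.236 1.366 -2.888
endloop
endfacet
facet normal 0.065 -0.278 -0.958
outer loop
vertex -2.949 1.632 -3.405
vertex -3.536 1.002 -3.262
vertex -3.799 1.796 -3.51
endloop
endfacet
facet normal 0.744 0.500 -0.444
outer loop
vertex -2.704 1.954 -2.632
vertex -2.949 1.632 -3.405
vertex -3.285 2.385 -3.12
endloop
endfacet
facet normal 0.587 0.412 0.697
outer loop
vertex -3.141 1.524 -2.01
vertex -2.704 1.954 -2.632
vertex -3.404 2.318 -2.258
endloop
endfacet

endsolid


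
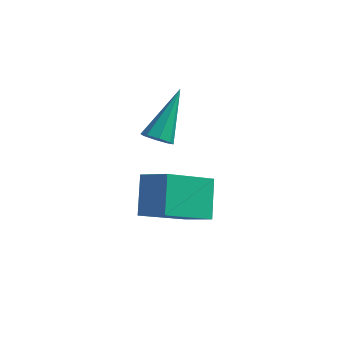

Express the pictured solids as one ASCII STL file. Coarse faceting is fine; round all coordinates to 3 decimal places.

solid 
facet normal -0.456 -0.727 0.513
outer loop
vertex 3.39 -2.594 0.407
vertex 3.118 -1.711 1.418
vertex 2.496 -2.352 -0.045
endloop
endfacet
facet normal 0.199 -0.644 -0.739
outer loop
vertex 3.362 -0.969 -1.018
vertex 3.39 -2.594 0.407
vertex 2.496 -2.352 -0.045
endloop
endfacet
facet normal -0.456 -0.728 0.513
outer loop
vertex 2.496 -2.352 -0.045
vertex 3.118 -1.711 1.418
vertex 2.224 -1.469 0.967
endloop
endfacet
facet normal -0.868 0.235 -0.438
outer loop
vertex 2.224 -1.469 0.967
vertex 3.362 -0.969 -1.018
vertex 2.496 -2.352 -0.045
endloop
endfacet
facet normal 0.868 -0.235 0.438
outer loop
vertex 3.39 -2.594 0.407
vertex 3.984 -0.328 0.445
vertex 3.118 -1.711 1.418
endloop
endfacet
facet normal 0.198 -0.644 -0.739
outer loop
vertex 4.256 -1.211 -0.567
vertex 3.39 -2.594 0.407
vertex 3.362 -0.969 -1.018
endloop
endfacet
facet normal 0.868 -0.235 0.438
outer loop
vertex 4.256 -1.211 -0.567
vertex 3.984 -0.328 0.445
vertex 3.39 -2.594 0.407
endloop
endfacet
facet normal -0.198 0.644 0.739
outer loop
vertex 3.118 -1.711 1.418
vertex 3.984 -0.328 0.445
vertex 2.224 -1.469 0.967
endloop
endfacet
facet normal -0.868 0.235 -0.438
outer loop
vertex 3.09 -0.086 -0.007
vertex 3.362 -0.969 -1.018
vertex 2.224 -1.469 0.967
endloop
endfacet
facet normal -0.199 0.644 0.738
outer loop
vertex 2.224 -1.469 0.967
vertex 3.984 -0.328 0.445
vertex 3.09 -0.086 -0.007
endloop
endfacet
facet normal 0.456 0.728 -0.513
outer loop
vertex 3.09 -0.086 -0.007
vertex 4.256 -1.211 -0.567
vertex 3.362 -0.969 -1.018
endloop
endfacet
facet normal 0.456 0.728 -0.512
outer loop
vertex 3.984 -0.328 0.445
vertex 4.256 -1.211 -0.567
vertex 3.09 -0.086 -0.007
endloop
endfacet
facet normal -0.102 -0.707 -0.700
outer loop
vertex 2.296 0.893 0.618
vertex 1.831 0.782 0.798
vertex 2.015 1.103 0.447
endloop
endfacet
facet normal 0.691 0.614 -0.381
outer loop
vertex 2.296 0.893 0.618
vertex 2.015 1.103 0.447
vertex 2.029 2.138 2.142
endloop
endfacet
facet normal -0.103 -0.706 -0.700
outer loop
vertex 2.015 1.103 0.447
vertex 1.831 0.782 0.798
vertex 1.627 1.126 0.481
endloop
endfacet
facet normal 0.005 0.853 -0.521
outer loop
vertex 2.015 1.103 0.447
vertex 1.627 1.126 0.481
vertex 2.029 2.138 2.142
endloop
endfacet
facet normal -0.103 -0.706 -0.700
outer loop
vertex 1.627 1.126 0.481
vertex 1.831 0.782 0.798
vertex 1.359 0.947 0.701
endloop
endfacet
facet normal -0.674 0.692 -0.258
outer loop
vertex 1.627 1.126 0.481
vertex 1.359 0.947 0.701
vertex 2.029 2.138 2.142
endloop
endfacet
facet normal -0.102 -0.705 -0.702
outer loop
vertex 1.359 0.947 0.701
vertex 1.831 0.782 0.798
vertex 1.367 0.671 0.977
endloop
endfacet
facet normal -0.941 0.225 0.252
outer loop
vertex 1.359 0.947 0.701
vertex 1.367 0.671 0.977
vertex 2.029 2.138 2.142
endloop
endfacet
facet normal -0.101 -0.706 -0.701
outer loop
vertex 1.367 0.671 0.977
vertex 1.831 0.782 0.798
vertex 1.648 0.461 1.148
endloop
endfacet
facet normal -0.642 -0.278 0.714
outer loop
vertex 1.367 0.671 0.977
vertex 1.648 0.461 1.148
vertex 2.029 2.138 2.142
endloop
endfacet
facet normal -0.103 -0.706 -0.701
outer loop
vertex 1.648 0.461 1.148
vertex 1.831 0.782 0.798
vertex 2.036 0.438 1.114
endloop
endfacet
facet normal 0.044 -0.517 0.855
outer loop
vertex 1.648 0.461 1.148
vertex 2.036 0.438 1.114
vertex 2.029 2.138 2.142
endloop
endfacet
facet normal -0.104 -0.706 -0.701
outer loop
vertex 2.036 0.438 1.114
vertex 1.831 0.782 0.798
vertex 2.304 0.617 0.894
endloop
endfacet
facet normal 0.723 -0.355 0.592
outer loop
vertex 2.036 0.438 1.114
vertex 2.304 0.617 0.894
vertex 2.029 2.138 2.142
endloop
endfacet
facet normal -0.103 -0.705 -0.702
outer loop
vertex 2.304 0.617 0.894
vertex 1.831 0.782 0.798
vertex 2.296 0.893 0.618
endloop
endfacet
facet normal 0.990 0.111 0.083
outer loop
vertex 2.304 0.617 0.894
vertex 2.296 0.893 0.618
vertex 2.029 2.138 2.142
endloop
endfacet

endsolid


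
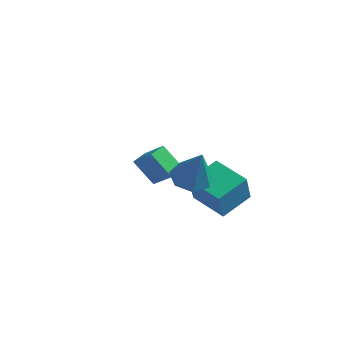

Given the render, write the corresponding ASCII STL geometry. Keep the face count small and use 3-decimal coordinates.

solid 
facet normal -0.673 -0.049 0.738
outer loop
vertex -3.018 2.473 -0.23
vertex -2.969 3.366 -0.126
vertex -4.161 2.657 -1.261
endloop
endfacet
facet normal -0.055 -0.992 -0.116
outer loop
vertex -3.091 2.734 -2.434
vertex -3.018 2.473 -0.23
vertex -4.161 2.657 -1.261
endloop
endfacet
facet normal -0.673 -0.049 0.738
outer loop
vertex -4.161 2.657 -1.261
vertex -2.969 3.366 -0.126
vertex -4.112 3.549 -1.157
endloop
endfacet
facet normal -0.737 0.118 -0.665
outer loop
vertex -4.112 3.549 -1.157
vertex -3.091 2.734 -2.434
vertex -4.161 2.657 -1.261
endloop
endfacet
facet normal 0.737 -0.118 0.665
outer loop
vertex -3.018 2.473 -0.23
vertex -1.899 3.443 -1.299
vertex -2.969 3.366 -0.126
endloop
endfacet
facet normal -0.054 -0.992 -0.116
outer loop
vertex -1.948 2.551 -1.403
vertex -3.018 2.473 -0.23
vertex -3.091 2.734 -2.434
endloop
endfacet
facet normal 0.738 -0.118 0.665
outer loop
vertex -1.948 2.551 -1.403
vertex -1.899 3.443 -1.299
vertex -3.018 2.473 -0.23
endloop
endfacet
facet normal 0.055 0.992 0.115
outer loop
vertex -2.969 3.366 -0.126
vertex -1.899 3.443 -1.299
vertex -4.112 3.549 -1.157
endloop
endfacet
facet normal -0.738 0.118 -0.665
outer loop
vertex -3.042 3.627 -2.33
vertex -3.091 2.734 -2.434
vertex -4.112 3.549 -1.157
endloop
endfacet
facet normal 0.055 0.992 0.116
outer loop
vertex -4.112 3.549 -1.157
vertex -1.899 3.443 -1.299
vertex -3.042 3.627 -2.33
endloop
endfacet
facet normal 0.673 0.049 -0.738
outer loop
vertex -3.042 3.627 -2.33
vertex -1.948 2.551 -1.403
vertex -3.091 2.734 -2.434
endloop
endfacet
facet normal 0.673 0.049 -0.738
outer loop
vertex -1.899 3.443 -1.299
vertex -1.948 2.551 -1.403
vertex -3.042 3.627 -2.33
endloop
endfacet
facet normal -0.965 0.207 0.158
outer loop
vertex -0.989 2.491 -1.205
vertex -0.551 4.099 -0.64
vertex -1.122 3.084 -2.793
endloop
endfacet
facet normal -0.249 -0.914 -0.320
outer loop
vertex 0.751 2.681 -3.1
vertex -0.989 2.491 -1.205
vertex -1.122 3.084 -2.793
endloop
endfacet
facet normal -0.965 0.208 0.158
outer loop
vertex -1.122 3.084 -2.793
vertex -0.551 4.099 -0.64
vertex -0.683 4.692 -2.228
endloop
endfacet
facet normal -0.078 0.349 -0.934
outer loop
vertex -0.683 4.692 -2.228
vertex 0.751 2.681 -3.1
vertex -1.122 3.084 -2.793
endloop
endfacet
facet normal 0.078 -0.349 0.934
outer loop
vertex -0.989 2.491 -1.205
vertex 1.322 3.696 -0.947
vertex -0.551 4.099 -0.64
endloop
endfacet
facet normal -0.249 -0.914 -0.321
outer loop
vertex 0.883 2.088 -1.512
vertex -0.989 2.491 -1.205
vertex 0.751 2.681 -3.1
endloop
endfacet
facet normal 0.078 -0.349 0.934
outer loop
vertex 0.883 2.088 -1.512
vertex 1.322 3.696 -0.947
vertex -0.989 2.491 -1.205
endloop
endfacet
facet normal 0.249 0.914 0.321
outer loop
vertex -0.551 4.099 -0.64
vertex 1.322 3.696 -0.947
vertex -0.683 4.692 -2.228
endloop
endfacet
facet normal -0.078 0.349 -0.934
outer loop
vertex 1.189 4.289 -2.535
vertex 0.751 2.681 -3.1
vertex -0.683 4.692 -2.228
endloop
endfacet
facet normal 0.249 0.914 0.320
outer loop
vertex -0.683 4.692 -2.228
vertex 1.322 3.696 -0.947
vertex 1.189 4.289 -2.535
endloop
endfacet
facet normal 0.965 -0.208 -0.158
outer loop
vertex 1.189 4.289 -2.535
vertex 0.883 2.088 -1.512
vertex 0.751 2.681 -3.1
endloop
endfacet
facet normal 0.965 -0.208 -0.158
outer loop
vertex 1.322 3.696 -0.947
vertex 0.883 2.088 -1.512
vertex 1.189 4.289 -2.535
endloop
endfacet
facet normal -0.373 0.140 -0.917
outer loop
vertex 2.421 -2.331 2.128
vertex 1.86 -1.641 2.462
vertex 2.741 -1.571 2.114
endloop
endfacet
facet normal 0.922 -0.388 -0.002
outer loop
vertex 2.421 -2.331 2.128
vertex 2.741 -1.571 2.114
vertex 2.6 -1.919 4.278
endloop
endfacet
facet normal -0.373 0.140 -0.917
outer loop
vertex 2.741 -1.571 2.114
vertex 1.86 -1.641 2.462
vertex 2.397 -0.864 2.362
endloop
endfacet
facet normal 0.909 0.399 0.123
outer loop
vertex 2.741 -1.571 2.114
vertex 2.397 -0.864 2.362
vertex 2.6 -1.919 4.278
endloop
endfacet
facet normal -0.374 0.141 -0.917
outer loop
vertex 2.397 -0.864 2.362
vertex 1.86 -1.641 2.462
vertex 1.649 -0.742 2.686
endloop
endfacet
facet normal 0.324 0.843 0.430
outer loop
vertex 2.397 -0.864 2.362
vertex 1.649 -0.742 2.686
vertex 2.6 -1.919 4.278
endloop
endfacet
facet normal -0.374 0.140 -0.917
outer loop
vertex 1.649 -0.742 2.686
vertex 1.86 -1.641 2.462
vertex 1.059 -1.297 2.842
endloop
endfacet
facet normal -0.393 0.611 0.687
outer loop
vertex 1.649 -0.742 2.686
vertex 1.059 -1.297 2.842
vertex 2.6 -1.919 4.278
endloop
endfacet
facet normal -0.375 0.140 -0.917
outer loop
vertex 1.059 -1.297 2.842
vertex 1.86 -1.641 2.462
vertex 1.073 -2.111 2.712
endloop
endfacet
facet normal -0.703 -0.124 0.700
outer loop
vertex 1.059 -1.297 2.842
vertex 1.073 -2.111 2.712
vertex 2.6 -1.919 4.278
endloop
endfacet
facet normal -0.375 0.140 -0.916
outer loop
vertex 1.073 -2.111 2.712
vertex 1.86 -1.641 2.462
vertex 1.678 -2.571 2.394
endloop
endfacet
facet normal -0.371 -0.806 0.461
outer loop
vertex 1.073 -2.111 2.712
vertex 1.678 -2.571 2.394
vertex 2.6 -1.919 4.278
endloop
endfacet
facet normal -0.374 0.140 -0.917
outer loop
vertex 1.678 -2.571 2.394
vertex 1.86 -1.641 2.462
vertex 2.421 -2.331 2.128
endloop
endfacet
facet normal 0.352 -0.924 0.148
outer loop
vertex 1.678 -2.571 2.394
vertex 2.421 -2.331 2.128
vertex 2.6 -1.919 4.278
endloop
endfacet

endsolid


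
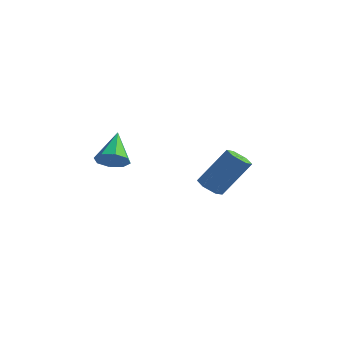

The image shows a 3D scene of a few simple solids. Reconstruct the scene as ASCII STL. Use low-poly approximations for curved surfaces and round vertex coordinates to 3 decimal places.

solid 
facet normal -0.367 -0.461 -0.808
outer loop
vertex -2.193 3.043 -3.507
vertex -2.597 2.764 -3.164
vertex -2.728 3.296 -3.408
endloop
endfacet
facet normal 0.265 0.781 -0.566
outer loop
vertex -2.193 3.043 -3.507
vertex -2.728 3.296 -3.408
vertex -1.478 3.936 -1.94
endloop
endfacet
facet normal 0.264 0.781 -0.565
outer loop
vertex -1.478 3.936 -1.94
vertex -2.728 3.296 -3.408
vertex -2.013 4.189 -1.84
endloop
endfacet
facet normal 0.368 0.460 0.808
outer loop
vertex -1.478 3.936 -1.94
vertex -2.013 4.189 -1.84
vertex -1.883 3.656 -1.596
endloop
endfacet
facet normal -0.368 -0.461 -0.807
outer loop
vertex -2.728 3.296 -3.408
vertex -2.597 2.764 -3.164
vertex -3.132 3.016 -3.064
endloop
endfacet
facet normal -0.641 0.755 -0.138
outer loop
vertex -2.728 3.296 -3.408
vertex -3.132 3.016 -3.064
vertex -2.013 4.189 -1.84
endloop
endfacet
facet normal -0.640 0.756 -0.139
outer loop
vertex -2.013 4.189 -1.84
vertex -3.132 3.016 -3.064
vertex -2.418 3.909 -1.497
endloop
endfacet
facet normal 0.367 0.460 0.809
outer loop
vertex -2.013 4.189 -1.84
vertex -2.418 3.909 -1.497
vertex -1.883 3.656 -1.596
endloop
endfacet
facet normal -0.368 -0.460 -0.808
outer loop
vertex -3.132 3.016 -3.064
vertex -2.597 2.764 -3.164
vertex -3.002 2.484 -2.82
endloop
endfacet
facet normal -0.904 -0.025 0.426
outer loop
vertex -3.132 3.016 -3.064
vertex -3.002 2.484 -2.82
vertex -2.418 3.909 -1.497
endloop
endfacet
facet normal -0.904 -0.026 0.427
outer loop
vertex -2.418 3.909 -1.497
vertex -3.002 2.484 -2.82
vertex -2.287 3.377 -1.253
endloop
endfacet
facet normal 0.367 0.461 0.808
outer loop
vertex -2.418 3.909 -1.497
vertex -2.287 3.377 -1.253
vertex -1.883 3.656 -1.596
endloop
endfacet
facet normal -0.368 -0.460 -0.808
outer loop
vertex -3.002 2.484 -2.82
vertex -2.597 2.764 -3.164
vertex -2.467 2.231 -2.92
endloop
endfacet
facet normal -0.264 -0.781 0.566
outer loop
vertex -3.002 2.484 -2.82
vertex -2.467 2.231 -2.92
vertex -2.287 3.377 -1.253
endloop
endfacet
facet normal -0.265 -0.781 0.566
outer loop
vertex -2.287 3.377 -1.253
vertex -2.467 2.231 -2.92
vertex -1.752 3.124 -1.352
endloop
endfacet
facet normal 0.367 0.461 0.808
outer loop
vertex -2.287 3.377 -1.253
vertex -1.752 3.124 -1.352
vertex -1.883 3.656 -1.596
endloop
endfacet
facet normal -0.367 -0.460 -0.809
outer loop
vertex -2.467 2.231 -2.92
vertex -2.597 2.764 -3.164
vertex -2.062 2.511 -3.263
endloop
endfacet
facet normal 0.640 -0.756 0.139
outer loop
vertex -2.467 2.231 -2.92
vertex -2.062 2.511 -3.263
vertex -1.752 3.124 -1.352
endloop
endfacet
facet normal 0.641 -0.755 0.138
outer loop
vertex -1.752 3.124 -1.352
vertex -2.062 2.511 -3.263
vertex -1.348 3.404 -1.696
endloop
endfacet
facet normal 0.368 0.461 0.807
outer loop
vertex -1.752 3.124 -1.352
vertex -1.348 3.404 -1.696
vertex -1.883 3.656 -1.596
endloop
endfacet
facet normal -0.367 -0.461 -0.808
outer loop
vertex -2.062 2.511 -3.263
vertex -2.597 2.764 -3.164
vertex -2.193 3.043 -3.507
endloop
endfacet
facet normal 0.904 0.027 -0.427
outer loop
vertex -2.062 2.511 -3.263
vertex -2.193 3.043 -3.507
vertex -1.348 3.404 -1.696
endloop
endfacet
facet normal 0.904 0.025 -0.427
outer loop
vertex -1.348 3.404 -1.696
vertex -2.193 3.043 -3.507
vertex -1.478 3.936 -1.94
endloop
endfacet
facet normal 0.368 0.460 0.808
outer loop
vertex -1.348 3.404 -1.696
vertex -1.478 3.936 -1.94
vertex -1.883 3.656 -1.596
endloop
endfacet
facet normal 0.431 -0.610 -0.665
outer loop
vertex -2.977 -1.109 -0.923
vertex -3.439 -1.599 -0.773
vertex -3.407 -1.081 -1.227
endloop
endfacet
facet normal 0.192 0.964 -0.183
outer loop
vertex -2.977 -1.109 -0.923
vertex -3.407 -1.081 -1.227
vertex -4.101 -0.661 0.253
endloop
endfacet
facet normal 0.430 -0.610 -0.666
outer loop
vertex -3.407 -1.081 -1.227
vertex -3.439 -1.599 -0.773
vertex -3.856 -1.356 -1.265
endloop
endfacet
facet normal -0.444 0.785 -0.431
outer loop
vertex -3.407 -1.081 -1.227
vertex -3.856 -1.356 -1.265
vertex -4.101 -0.661 0.253
endloop
endfacet
facet normal 0.431 -0.609 -0.666
outer loop
vertex -3.856 -1.356 -1.265
vertex -3.439 -1.599 -0.773
vertex -4.061 -1.774 -1.015
endloop
endfacet
facet normal -0.918 0.284 -0.278
outer loop
vertex -3.856 -1.356 -1.265
vertex -4.061 -1.774 -1.015
vertex -4.101 -0.661 0.253
endloop
endfacet
facet normal 0.430 -0.610 -0.666
outer loop
vertex -4.061 -1.774 -1.015
vertex -3.439 -1.599 -0.773
vertex -3.901 -2.089 -0.623
endloop
endfacet
facet normal -0.950 -0.248 0.188
outer loop
vertex -4.061 -1.774 -1.015
vertex -3.901 -2.089 -0.623
vertex -4.101 -0.661 0.253
endloop
endfacet
facet normal 0.429 -0.609 -0.667
outer loop
vertex -3.901 -2.089 -0.623
vertex -3.439 -1.599 -0.773
vertex -3.47 -2.118 -0.319
endloop
endfacet
facet normal -0.522 -0.498 0.693
outer loop
vertex -3.901 -2.089 -0.623
vertex -3.47 -2.118 -0.319
vertex -4.101 -0.661 0.253
endloop
endfacet
facet normal 0.432 -0.608 -0.666
outer loop
vertex -3.47 -2.118 -0.319
vertex -3.439 -1.599 -0.773
vertex -3.021 -1.842 -0.28
endloop
endfacet
facet normal 0.115 -0.320 0.941
outer loop
vertex -3.47 -2.118 -0.319
vertex -3.021 -1.842 -0.28
vertex -4.101 -0.661 0.253
endloop
endfacet
facet normal 0.430 -0.611 -0.665
outer loop
vertex -3.021 -1.842 -0.28
vertex -3.439 -1.599 -0.773
vertex -2.817 -1.425 -0.531
endloop
endfacet
facet normal 0.590 0.185 0.786
outer loop
vertex -3.021 -1.842 -0.28
vertex -2.817 -1.425 -0.531
vertex -4.101 -0.661 0.253
endloop
endfacet
facet normal 0.430 -0.609 -0.666
outer loop
vertex -2.817 -1.425 -0.531
vertex -3.439 -1.599 -0.773
vertex -2.977 -1.109 -0.923
endloop
endfacet
facet normal 0.622 0.714 0.322
outer loop
vertex -2.817 -1.425 -0.531
vertex -2.977 -1.109 -0.923
vertex -4.101 -0.661 0.253
endloop
endfacet

endsolid


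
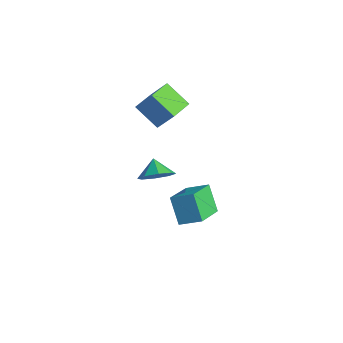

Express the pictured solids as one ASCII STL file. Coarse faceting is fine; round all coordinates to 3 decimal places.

solid 
facet normal -0.531 -0.252 -0.809
outer loop
vertex -3.782 1.97 1.9
vertex -4.29 3.419 1.781
vertex -2.392 2.372 0.863
endloop
endfacet
facet normal 0.330 -0.941 0.077
outer loop
vertex -1.49 2.801 2.239
vertex -3.782 1.97 1.9
vertex -2.392 2.372 0.863
endloop
endfacet
facet normal -0.531 -0.252 -0.809
outer loop
vertex -2.392 2.372 0.863
vertex -4.29 3.419 1.781
vertex -2.9 3.821 0.744
endloop
endfacet
facet normal 0.781 0.226 -0.582
outer loop
vertex -2.9 3.821 0.744
vertex -1.49 2.801 2.239
vertex -2.392 2.372 0.863
endloop
endfacet
facet normal -0.781 -0.226 0.582
outer loop
vertex -3.782 1.97 1.9
vertex -3.388 3.848 3.157
vertex -4.29 3.419 1.781
endloop
endfacet
facet normal 0.330 -0.941 0.077
outer loop
vertex -2.88 2.399 3.276
vertex -3.782 1.97 1.9
vertex -1.49 2.801 2.239
endloop
endfacet
facet normal -0.781 -0.226 0.582
outer loop
vertex -2.88 2.399 3.276
vertex -3.388 3.848 3.157
vertex -3.782 1.97 1.9
endloop
endfacet
facet normal -0.330 0.941 -0.077
outer loop
vertex -4.29 3.419 1.781
vertex -3.388 3.848 3.157
vertex -2.9 3.821 0.744
endloop
endfacet
facet normal 0.781 0.226 -0.582
outer loop
vertex -1.998 4.25 2.12
vertex -1.49 2.801 2.239
vertex -2.9 3.821 0.744
endloop
endfacet
facet normal -0.330 0.941 -0.077
outer loop
vertex -2.9 3.821 0.744
vertex -3.388 3.848 3.157
vertex -1.998 4.25 2.12
endloop
endfacet
facet normal 0.531 0.252 0.809
outer loop
vertex -1.998 4.25 2.12
vertex -2.88 2.399 3.276
vertex -1.49 2.801 2.239
endloop
endfacet
facet normal 0.531 0.252 0.809
outer loop
vertex -3.388 3.848 3.157
vertex -2.88 2.399 3.276
vertex -1.998 4.25 2.12
endloop
endfacet
facet normal 0.701 -0.353 -0.620
outer loop
vertex -1.252 2.444 -2.309
vertex -2.014 2.005 -2.92
vertex -1.516 2.952 -2.896
endloop
endfacet
facet normal 0.031 0.763 0.646
outer loop
vertex -1.252 2.444 -2.309
vertex -1.516 2.952 -2.896
vertex -2.826 2.415 -2.2
endloop
endfacet
facet normal 0.701 -0.353 -0.620
outer loop
vertex -1.516 2.952 -2.896
vertex -2.014 2.005 -2.92
vertex -2.071 2.905 -3.496
endloop
endfacet
facet normal -0.285 0.940 0.190
outer loop
vertex -1.516 2.952 -2.896
vertex -2.071 2.905 -3.496
vertex -2.826 2.415 -2.2
endloop
endfacet
facet normal 0.701 -0.352 -0.620
outer loop
vertex -2.071 2.905 -3.496
vertex -2.014 2.005 -2.92
vertex -2.592 2.331 -3.759
endloop
endfacet
facet normal -0.699 0.700 -0.143
outer loop
vertex -2.071 2.905 -3.496
vertex -2.592 2.331 -3.759
vertex -2.826 2.415 -2.2
endloop
endfacet
facet normal 0.701 -0.353 -0.620
outer loop
vertex -2.592 2.331 -3.759
vertex -2.014 2.005 -2.92
vertex -2.775 1.566 -3.53
endloop
endfacet
facet normal -0.970 0.186 -0.156
outer loop
vertex -2.592 2.331 -3.759
vertex -2.775 1.566 -3.53
vertex -2.826 2.415 -2.2
endloop
endfacet
facet normal 0.701 -0.353 -0.620
outer loop
vertex -2.775 1.566 -3.53
vertex -2.014 2.005 -2.92
vertex -2.512 1.059 -2.944
endloop
endfacet
facet normal -0.939 -0.304 0.158
outer loop
vertex -2.775 1.566 -3.53
vertex -2.512 1.059 -2.944
vertex -2.826 2.415 -2.2
endloop
endfacet
facet normal 0.700 -0.353 -0.620
outer loop
vertex -2.512 1.059 -2.944
vertex -2.014 2.005 -2.92
vertex -1.957 1.106 -2.344
endloop
endfacet
facet normal -0.624 -0.482 0.615
outer loop
vertex -2.512 1.059 -2.944
vertex -1.957 1.106 -2.344
vertex -2.826 2.415 -2.2
endloop
endfacet
facet normal 0.700 -0.353 -0.620
outer loop
vertex -1.957 1.106 -2.344
vertex -2.014 2.005 -2.92
vertex -1.435 1.679 -2.081
endloop
endfacet
facet normal -0.210 -0.243 0.947
outer loop
vertex -1.957 1.106 -2.344
vertex -1.435 1.679 -2.081
vertex -2.826 2.415 -2.2
endloop
endfacet
facet normal 0.701 -0.353 -0.620
outer loop
vertex -1.435 1.679 -2.081
vertex -2.014 2.005 -2.92
vertex -1.252 2.444 -2.309
endloop
endfacet
facet normal 0.062 0.272 0.960
outer loop
vertex -1.435 1.679 -2.081
vertex -1.252 2.444 -2.309
vertex -2.826 2.415 -2.2
endloop
endfacet
facet normal -0.711 -0.560 -0.426
outer loop
vertex 2.608 -0.785 0.495
vertex 1.783 0.947 -0.408
vertex 3.605 -1.018 -0.863
endloop
endfacet
facet normal 0.389 -0.817 0.426
outer loop
vertex 4.557 -0.267 -0.292
vertex 2.608 -0.785 0.495
vertex 3.605 -1.018 -0.863
endloop
endfacet
facet normal -0.711 -0.560 -0.426
outer loop
vertex 3.605 -1.018 -0.863
vertex 1.783 0.947 -0.408
vertex 2.78 0.714 -1.765
endloop
endfacet
facet normal 0.586 -0.136 -0.798
outer loop
vertex 2.78 0.714 -1.765
vertex 4.557 -0.267 -0.292
vertex 3.605 -1.018 -0.863
endloop
endfacet
facet normal -0.587 0.137 0.798
outer loop
vertex 2.608 -0.785 0.495
vertex 2.735 1.698 0.163
vertex 1.783 0.947 -0.408
endloop
endfacet
facet normal 0.389 -0.817 0.426
outer loop
vertex 3.56 -0.034 1.065
vertex 2.608 -0.785 0.495
vertex 4.557 -0.267 -0.292
endloop
endfacet
facet normal -0.586 0.137 0.799
outer loop
vertex 3.56 -0.034 1.065
vertex 2.735 1.698 0.163
vertex 2.608 -0.785 0.495
endloop
endfacet
facet normal -0.389 0.817 -0.426
outer loop
vertex 1.783 0.947 -0.408
vertex 2.735 1.698 0.163
vertex 2.78 0.714 -1.765
endloop
endfacet
facet normal 0.586 -0.137 -0.798
outer loop
vertex 3.732 1.465 -1.195
vertex 4.557 -0.267 -0.292
vertex 2.78 0.714 -1.765
endloop
endfacet
facet normal -0.389 0.817 -0.426
outer loop
vertex 2.78 0.714 -1.765
vertex 2.735 1.698 0.163
vertex 3.732 1.465 -1.195
endloop
endfacet
facet normal 0.710 0.560 0.426
outer loop
vertex 3.732 1.465 -1.195
vertex 3.56 -0.034 1.065
vertex 4.557 -0.267 -0.292
endloop
endfacet
facet normal 0.711 0.560 0.426
outer loop
vertex 2.735 1.698 0.163
vertex 3.56 -0.034 1.065
vertex 3.732 1.465 -1.195
endloop
endfacet

endsolid


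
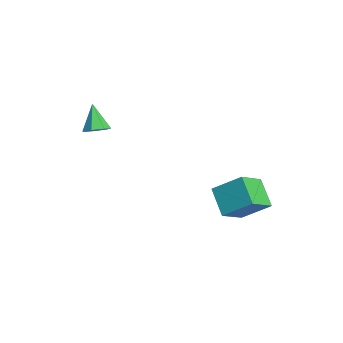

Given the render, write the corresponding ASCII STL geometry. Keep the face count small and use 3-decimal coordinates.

solid 
facet normal -0.840 -0.029 0.541
outer loop
vertex 2.032 1.751 -2.61
vertex 2.803 3.284 -1.33
vertex 1.157 3.257 -3.887
endloop
endfacet
facet normal -0.360 -0.716 -0.598
outer loop
vertex 2.837 3.316 -4.97
vertex 2.032 1.751 -2.61
vertex 1.157 3.257 -3.887
endloop
endfacet
facet normal -0.840 -0.030 0.541
outer loop
vertex 1.157 3.257 -3.887
vertex 2.803 3.284 -1.33
vertex 1.927 4.79 -2.607
endloop
endfacet
facet normal -0.406 0.697 -0.591
outer loop
vertex 1.927 4.79 -2.607
vertex 2.837 3.316 -4.97
vertex 1.157 3.257 -3.887
endloop
endfacet
facet normal 0.405 -0.697 0.591
outer loop
vertex 2.032 1.751 -2.61
vertex 4.483 3.343 -2.413
vertex 2.803 3.284 -1.33
endloop
endfacet
facet normal -0.360 -0.716 -0.598
outer loop
vertex 3.713 1.81 -3.693
vertex 2.032 1.751 -2.61
vertex 2.837 3.316 -4.97
endloop
endfacet
facet normal 0.405 -0.697 0.591
outer loop
vertex 3.713 1.81 -3.693
vertex 4.483 3.343 -2.413
vertex 2.032 1.751 -2.61
endloop
endfacet
facet normal 0.360 0.716 0.598
outer loop
vertex 2.803 3.284 -1.33
vertex 4.483 3.343 -2.413
vertex 1.927 4.79 -2.607
endloop
endfacet
facet normal -0.405 0.697 -0.591
outer loop
vertex 3.608 4.849 -3.69
vertex 2.837 3.316 -4.97
vertex 1.927 4.79 -2.607
endloop
endfacet
facet normal 0.360 0.716 0.598
outer loop
vertex 1.927 4.79 -2.607
vertex 4.483 3.343 -2.413
vertex 3.608 4.849 -3.69
endloop
endfacet
facet normal 0.840 0.030 -0.541
outer loop
vertex 3.608 4.849 -3.69
vertex 3.713 1.81 -3.693
vertex 2.837 3.316 -4.97
endloop
endfacet
facet normal 0.840 0.030 -0.541
outer loop
vertex 4.483 3.343 -2.413
vertex 3.713 1.81 -3.693
vertex 3.608 4.849 -3.69
endloop
endfacet
facet normal 0.645 -0.065 -0.761
outer loop
vertex -1.244 -3.623 1.552
vertex -1.866 -3.91 1.049
vertex -1.624 -3.107 1.186
endloop
endfacet
facet normal 0.277 0.683 0.676
outer loop
vertex -1.244 -3.623 1.552
vertex -1.624 -3.107 1.186
vertex -3.074 -3.79 2.471
endloop
endfacet
facet normal 0.645 -0.065 -0.761
outer loop
vertex -1.624 -3.107 1.186
vertex -1.866 -3.91 1.049
vertex -2.186 -3.196 0.717
endloop
endfacet
facet normal -0.292 0.941 0.171
outer loop
vertex -1.624 -3.107 1.186
vertex -2.186 -3.196 0.717
vertex -3.074 -3.79 2.471
endloop
endfacet
facet normal 0.646 -0.064 -0.760
outer loop
vertex -2.186 -3.196 0.717
vertex -1.866 -3.91 1.049
vertex -2.507 -3.823 0.497
endloop
endfacet
facet normal -0.825 0.509 -0.246
outer loop
vertex -2.186 -3.196 0.717
vertex -2.507 -3.823 0.497
vertex -3.074 -3.79 2.471
endloop
endfacet
facet normal 0.646 -0.064 -0.760
outer loop
vertex -2.507 -3.823 0.497
vertex -1.866 -3.91 1.049
vertex -2.345 -4.516 0.693
endloop
endfacet
facet normal -0.921 -0.289 -0.260
outer loop
vertex -2.507 -3.823 0.497
vertex -2.345 -4.516 0.693
vertex -3.074 -3.79 2.471
endloop
endfacet
facet normal 0.647 -0.064 -0.760
outer loop
vertex -2.345 -4.516 0.693
vertex -1.866 -3.91 1.049
vertex -1.823 -4.752 1.157
endloop
endfacet
facet normal -0.508 -0.850 0.139
outer loop
vertex -2.345 -4.516 0.693
vertex -1.823 -4.752 1.157
vertex -3.074 -3.79 2.471
endloop
endfacet
facet normal 0.646 -0.065 -0.761
outer loop
vertex -1.823 -4.752 1.157
vertex -1.866 -3.91 1.049
vertex -1.333 -4.355 1.539
endloop
endfacet
facet normal 0.103 -0.753 0.650
outer loop
vertex -1.823 -4.752 1.157
vertex -1.333 -4.355 1.539
vertex -3.074 -3.79 2.471
endloop
endfacet
facet normal 0.645 -0.065 -0.761
outer loop
vertex -1.333 -4.355 1.539
vertex -1.866 -3.91 1.049
vertex -1.244 -3.623 1.552
endloop
endfacet
facet normal 0.453 -0.071 0.889
outer loop
vertex -1.333 -4.355 1.539
vertex -1.244 -3.623 1.552
vertex -3.074 -3.79 2.471
endloop
endfacet

endsolid


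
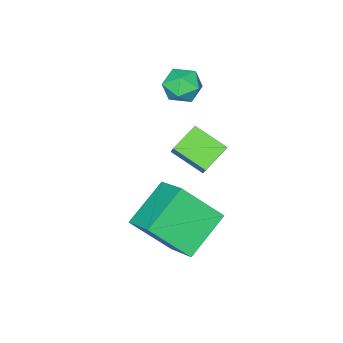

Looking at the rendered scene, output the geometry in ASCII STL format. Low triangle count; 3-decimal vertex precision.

solid 
facet normal -0.845 -0.039 0.533
outer loop
vertex -0.799 -0.747 -3.108
vertex -0.341 0.687 -2.276
vertex -1.791 0.431 -4.594
endloop
endfacet
facet normal -0.267 -0.834 -0.483
outer loop
vertex 0.001 0.513 -5.724
vertex -0.799 -0.747 -3.108
vertex -1.791 0.431 -4.594
endloop
endfacet
facet normal -0.845 -0.039 0.533
outer loop
vertex -1.791 0.431 -4.594
vertex -0.341 0.687 -2.276
vertex -1.333 1.865 -3.763
endloop
endfacet
facet normal -0.463 0.550 -0.695
outer loop
vertex -1.333 1.865 -3.763
vertex 0.001 0.513 -5.724
vertex -1.791 0.431 -4.594
endloop
endfacet
facet normal 0.463 -0.551 0.694
outer loop
vertex -0.799 -0.747 -3.108
vertex 1.451 0.769 -3.406
vertex -0.341 0.687 -2.276
endloop
endfacet
facet normal -0.266 -0.834 -0.483
outer loop
vertex 0.993 -0.665 -4.237
vertex -0.799 -0.747 -3.108
vertex 0.001 0.513 -5.724
endloop
endfacet
facet normal 0.463 -0.550 0.695
outer loop
vertex 0.993 -0.665 -4.237
vertex 1.451 0.769 -3.406
vertex -0.799 -0.747 -3.108
endloop
endfacet
facet normal 0.266 0.834 0.483
outer loop
vertex -0.341 0.687 -2.276
vertex 1.451 0.769 -3.406
vertex -1.333 1.865 -3.763
endloop
endfacet
facet normal -0.463 0.551 -0.695
outer loop
vertex 0.459 1.947 -4.892
vertex 0.001 0.513 -5.724
vertex -1.333 1.865 -3.763
endloop
endfacet
facet normal 0.266 0.834 0.483
outer loop
vertex -1.333 1.865 -3.763
vertex 1.451 0.769 -3.406
vertex 0.459 1.947 -4.892
endloop
endfacet
facet normal 0.845 0.039 -0.533
outer loop
vertex 0.459 1.947 -4.892
vertex 0.993 -0.665 -4.237
vertex 0.001 0.513 -5.724
endloop
endfacet
facet normal 0.845 0.039 -0.533
outer loop
vertex 1.451 0.769 -3.406
vertex 0.993 -0.665 -4.237
vertex 0.459 1.947 -4.892
endloop
endfacet
facet normal -0.380 -0.508 -0.773
outer loop
vertex -1.378 -0.846 -1.79
vertex -2.525 -0.854 -1.22
vertex -1.723 0.437 -2.464
endloop
endfacet
facet normal 0.895 0.006 -0.446
outer loop
vertex -1.395 0.874 -1.8
vertex -1.378 -0.846 -1.79
vertex -1.723 0.437 -2.464
endloop
endfacet
facet normal -0.380 -0.508 -0.773
outer loop
vertex -1.723 0.437 -2.464
vertex -2.525 -0.854 -1.22
vertex -2.869 0.429 -1.895
endloop
endfacet
facet normal -0.231 0.861 -0.453
outer loop
vertex -2.869 0.429 -1.895
vertex -1.395 0.874 -1.8
vertex -1.723 0.437 -2.464
endloop
endfacet
facet normal 0.231 -0.861 0.453
outer loop
vertex -1.378 -0.846 -1.79
vertex -2.197 -0.417 -0.556
vertex -2.525 -0.854 -1.22
endloop
endfacet
facet normal 0.896 0.006 -0.445
outer loop
vertex -1.051 -0.409 -1.125
vertex -1.378 -0.846 -1.79
vertex -1.395 0.874 -1.8
endloop
endfacet
facet normal 0.231 -0.861 0.453
outer loop
vertex -1.051 -0.409 -1.125
vertex -2.197 -0.417 -0.556
vertex -1.378 -0.846 -1.79
endloop
endfacet
facet normal -0.895 -0.005 0.446
outer loop
vertex -2.525 -0.854 -1.22
vertex -2.197 -0.417 -0.556
vertex -2.869 0.429 -1.895
endloop
endfacet
facet normal -0.231 0.861 -0.453
outer loop
vertex -2.542 0.866 -1.23
vertex -1.395 0.874 -1.8
vertex -2.869 0.429 -1.895
endloop
endfacet
facet normal -0.896 -0.007 0.445
outer loop
vertex -2.869 0.429 -1.895
vertex -2.197 -0.417 -0.556
vertex -2.542 0.866 -1.23
endloop
endfacet
facet normal 0.380 0.508 0.773
outer loop
vertex -2.542 0.866 -1.23
vertex -1.051 -0.409 -1.125
vertex -1.395 0.874 -1.8
endloop
endfacet
facet normal 0.380 0.508 0.773
outer loop
vertex -2.197 -0.417 -0.556
vertex -1.051 -0.409 -1.125
vertex -2.542 0.866 -1.23
endloop
endfacet
facet normal -0.164 0.581 0.797
outer loop
vertex -4.061 -1.987 -0.415
vertex -4.547 -2.617 -0.056
vertex -3.688 -2.586 0.098
endloop
endfacet
facet normal 0.470 0.724 0.504
outer loop
vertex -4.061 -1.987 -0.415
vertex -3.688 -2.586 0.098
vertex -3.291 -2.333 -0.636
endloop
endfacet
facet normal 0.361 0.916 -0.176
outer loop
vertex -4.061 -1.987 -0.415
vertex -3.291 -2.333 -0.636
vertex -3.904 -2.208 -1.245
endloop
endfacet
facet normal -0.340 0.891 -0.302
outer loop
vertex -4.061 -1.987 -0.415
vertex -3.904 -2.208 -1.245
vertex -4.68 -2.383 -0.886
endloop
endfacet
facet normal -0.665 0.684 0.299
outer loop
vertex -4.061 -1.987 -0.415
vertex -4.68 -2.383 -0.886
vertex -4.547 -2.617 -0.056
endloop
endfacet
facet normal 0.854 0.124 0.505
outer loop
vertex -3.291 -2.333 -0.636
vertex -3.688 -2.586 0.098
vertex -3.3 -3.177 -0.414
endloop
endfacet
facet normal -0.172 -0.109 0.979
outer loop
vertex -3.688 -2.586 0.098
vertex -4.547 -2.617 -0.056
vertex -4.076 -3.352 -0.055
endloop
endfacet
facet normal -0.983 0.056 0.173
outer loop
vertex -4.547 -2.617 -0.056
vertex -4.68 -2.383 -0.886
vertex -4.689 -3.227 -0.664
endloop
endfacet
facet normal -0.458 0.391 -0.798
outer loop
vertex -4.68 -2.383 -0.886
vertex -3.904 -2.208 -1.245
vertex -4.292 -2.974 -1.398
endloop
endfacet
facet normal 0.678 0.434 -0.593
outer loop
vertex -3.904 -2.208 -1.245
vertex -3.291 -2.333 -0.636
vertex -3.433 -2.943 -1.244
endloop
endfacet
facet normal 0.340 -0.891 0.302
outer loop
vertex -3.919 -3.573 -0.885
vertex -3.3 -3.177 -0.414
vertex -4.076 -3.352 -0.055
endloop
endfacet
facet normal -0.361 -0.916 0.176
outer loop
vertex -3.919 -3.573 -0.885
vertex -4.076 -3.352 -0.055
vertex -4.689 -3.227 -0.664
endloop
endfacet
facet normal -0.470 -0.724 -0.504
outer loop
vertex -3.919 -3.573 -0.885
vertex -4.689 -3.227 -0.664
vertex -4.292 -2.974 -1.398
endloop
endfacet
facet normal 0.164 -0.581 -0.797
outer loop
vertex -3.919 -3.573 -0.885
vertex -4.292 -2.974 -1.398
vertex -3.433 -2.943 -1.244
endloop
endfacet
facet normal 0.665 -0.684 -0.299
outer loop
vertex -3.919 -3.573 -0.885
vertex -3.433 -2.943 -1.244
vertex -3.3 -3.177 -0.414
endloop
endfacet
facet normal 0.458 -0.391 0.798
outer loop
vertex -4.076 -3.352 -0.055
vertex -3.3 -3.177 -0.414
vertex -3.688 -2.586 0.098
endloop
endfacet
facet normal -0.678 -0.434 0.593
outer loop
vertex -4.689 -3.227 -0.664
vertex -4.076 -3.352 -0.055
vertex -4.547 -2.617 -0.056
endloop
endfacet
facet normal -0.854 -0.124 -0.505
outer loop
vertex -4.292 -2.974 -1.398
vertex -4.689 -3.227 -0.664
vertex -4.68 -2.383 -0.886
endloop
endfacet
facet normal 0.172 0.109 -0.979
outer loop
vertex -3.433 -2.943 -1.244
vertex -4.292 -2.974 -1.398
vertex -3.904 -2.208 -1.245
endloop
endfacet
facet normal 0.983 -0.056 -0.173
outer loop
vertex -3.3 -3.177 -0.414
vertex -3.433 -2.943 -1.244
vertex -3.291 -2.333 -0.636
endloop
endfacet

endsolid


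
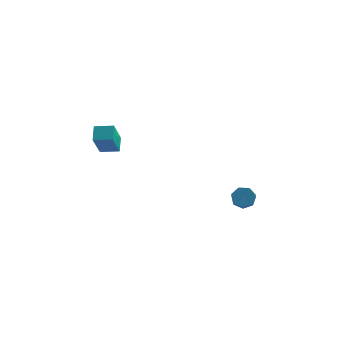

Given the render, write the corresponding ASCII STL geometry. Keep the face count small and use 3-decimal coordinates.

solid 
facet normal -0.987 -0.113 -0.112
outer loop
vertex -3.674 -1.993 -0.02
vertex -3.643 -1.086 -1.214
vertex -3.546 -2.632 -0.502
endloop
endfacet
facet normal -0.020 -0.605 0.796
outer loop
vertex -2.697 -2.534 -0.406
vertex -3.674 -1.993 -0.02
vertex -3.546 -2.632 -0.502
endloop
endfacet
facet normal -0.987 -0.113 -0.112
outer loop
vertex -3.546 -2.632 -0.502
vertex -3.643 -1.086 -1.214
vertex -3.515 -1.724 -1.696
endloop
endfacet
facet normal 0.158 -0.788 -0.595
outer loop
vertex -3.515 -1.724 -1.696
vertex -2.697 -2.534 -0.406
vertex -3.546 -2.632 -0.502
endloop
endfacet
facet normal -0.158 0.788 0.595
outer loop
vertex -3.674 -1.993 -0.02
vertex -2.794 -0.988 -1.118
vertex -3.643 -1.086 -1.214
endloop
endfacet
facet normal -0.021 -0.605 0.796
outer loop
vertex -2.825 -1.896 0.076
vertex -3.674 -1.993 -0.02
vertex -2.697 -2.534 -0.406
endloop
endfacet
facet normal -0.157 0.788 0.595
outer loop
vertex -2.825 -1.896 0.076
vertex -2.794 -0.988 -1.118
vertex -3.674 -1.993 -0.02
endloop
endfacet
facet normal 0.020 0.605 -0.796
outer loop
vertex -3.643 -1.086 -1.214
vertex -2.794 -0.988 -1.118
vertex -3.515 -1.724 -1.696
endloop
endfacet
facet normal 0.157 -0.788 -0.595
outer loop
vertex -2.666 -1.627 -1.6
vertex -2.697 -2.534 -0.406
vertex -3.515 -1.724 -1.696
endloop
endfacet
facet normal 0.021 0.605 -0.796
outer loop
vertex -3.515 -1.724 -1.696
vertex -2.794 -0.988 -1.118
vertex -2.666 -1.627 -1.6
endloop
endfacet
facet normal 0.987 0.114 0.112
outer loop
vertex -2.666 -1.627 -1.6
vertex -2.825 -1.896 0.076
vertex -2.697 -2.534 -0.406
endloop
endfacet
facet normal 0.987 0.113 0.112
outer loop
vertex -2.794 -0.988 -1.118
vertex -2.825 -1.896 0.076
vertex -2.666 -1.627 -1.6
endloop
endfacet
facet normal -0.165 0.802 -0.575
outer loop
vertex 3.225 -1.365 -3.742
vertex 2.727 -1.527 -3.825
vertex 2.912 -1.213 -3.44
endloop
endfacet
facet normal 0.715 0.498 0.490
outer loop
vertex 3.225 -1.365 -3.742
vertex 2.912 -1.213 -3.44
vertex 3.411 -2.271 -3.092
endloop
endfacet
facet normal 0.715 0.498 0.490
outer loop
vertex 3.411 -2.271 -3.092
vertex 2.912 -1.213 -3.44
vertex 3.098 -2.119 -2.79
endloop
endfacet
facet normal 0.165 -0.802 0.575
outer loop
vertex 3.411 -2.271 -3.092
vertex 3.098 -2.119 -2.79
vertex 2.913 -2.433 -3.175
endloop
endfacet
facet normal -0.165 0.802 -0.575
outer loop
vertex 2.912 -1.213 -3.44
vertex 2.727 -1.527 -3.825
vertex 2.46 -1.298 -3.429
endloop
endfacet
facet normal -0.087 0.569 0.818
outer loop
vertex 2.912 -1.213 -3.44
vertex 2.46 -1.298 -3.429
vertex 3.098 -2.119 -2.79
endloop
endfacet
facet normal -0.086 0.569 0.817
outer loop
vertex 3.098 -2.119 -2.79
vertex 2.46 -1.298 -3.429
vertex 2.646 -2.203 -2.779
endloop
endfacet
facet normal 0.163 -0.801 0.575
outer loop
vertex 3.098 -2.119 -2.79
vertex 2.646 -2.203 -2.779
vertex 2.913 -2.433 -3.175
endloop
endfacet
facet normal -0.164 0.802 -0.574
outer loop
vertex 2.46 -1.298 -3.429
vertex 2.727 -1.527 -3.825
vertex 2.209 -1.555 -3.716
endloop
endfacet
facet normal -0.822 0.211 0.529
outer loop
vertex 2.46 -1.298 -3.429
vertex 2.209 -1.555 -3.716
vertex 2.646 -2.203 -2.779
endloop
endfacet
facet normal -0.822 0.211 0.529
outer loop
vertex 2.646 -2.203 -2.779
vertex 2.209 -1.555 -3.716
vertex 2.395 -2.461 -3.066
endloop
endfacet
facet normal 0.164 -0.801 0.576
outer loop
vertex 2.646 -2.203 -2.779
vertex 2.395 -2.461 -3.066
vertex 2.913 -2.433 -3.175
endloop
endfacet
facet normal -0.165 0.801 -0.576
outer loop
vertex 2.209 -1.555 -3.716
vertex 2.727 -1.527 -3.825
vertex 2.348 -1.792 -4.085
endloop
endfacet
facet normal -0.939 -0.306 -0.157
outer loop
vertex 2.209 -1.555 -3.716
vertex 2.348 -1.792 -4.085
vertex 2.395 -2.461 -3.066
endloop
endfacet
facet normal -0.939 -0.306 -0.158
outer loop
vertex 2.395 -2.461 -3.066
vertex 2.348 -1.792 -4.085
vertex 2.534 -2.697 -3.435
endloop
endfacet
facet normal 0.164 -0.802 0.575
outer loop
vertex 2.395 -2.461 -3.066
vertex 2.534 -2.697 -3.435
vertex 2.913 -2.433 -3.175
endloop
endfacet
facet normal -0.165 0.801 -0.576
outer loop
vertex 2.348 -1.792 -4.085
vertex 2.727 -1.527 -3.825
vertex 2.772 -1.829 -4.258
endloop
endfacet
facet normal -0.348 -0.593 -0.726
outer loop
vertex 2.348 -1.792 -4.085
vertex 2.772 -1.829 -4.258
vertex 2.534 -2.697 -3.435
endloop
endfacet
facet normal -0.348 -0.593 -0.726
outer loop
vertex 2.534 -2.697 -3.435
vertex 2.772 -1.829 -4.258
vertex 2.958 -2.734 -3.608
endloop
endfacet
facet normal 0.164 -0.802 0.574
outer loop
vertex 2.534 -2.697 -3.435
vertex 2.958 -2.734 -3.608
vertex 2.913 -2.433 -3.175
endloop
endfacet
facet normal -0.166 0.801 -0.576
outer loop
vertex 2.772 -1.829 -4.258
vertex 2.727 -1.527 -3.825
vertex 3.162 -1.639 -4.106
endloop
endfacet
facet normal 0.503 -0.434 -0.748
outer loop
vertex 2.772 -1.829 -4.258
vertex 3.162 -1.639 -4.106
vertex 2.958 -2.734 -3.608
endloop
endfacet
facet normal 0.502 -0.434 -0.748
outer loop
vertex 2.958 -2.734 -3.608
vertex 3.162 -1.639 -4.106
vertex 3.348 -2.545 -3.456
endloop
endfacet
facet normal 0.165 -0.802 0.574
outer loop
vertex 2.958 -2.734 -3.608
vertex 3.348 -2.545 -3.456
vertex 2.913 -2.433 -3.175
endloop
endfacet
facet normal -0.165 0.802 -0.575
outer loop
vertex 3.162 -1.639 -4.106
vertex 2.727 -1.527 -3.825
vertex 3.225 -1.365 -3.742
endloop
endfacet
facet normal 0.977 0.051 -0.208
outer loop
vertex 3.162 -1.639 -4.106
vertex 3.225 -1.365 -3.742
vertex 3.348 -2.545 -3.456
endloop
endfacet
facet normal 0.977 0.051 -0.208
outer loop
vertex 3.348 -2.545 -3.456
vertex 3.225 -1.365 -3.742
vertex 3.411 -2.271 -3.092
endloop
endfacet
facet normal 0.165 -0.802 0.575
outer loop
vertex 3.348 -2.545 -3.456
vertex 3.411 -2.271 -3.092
vertex 2.913 -2.433 -3.175
endloop
endfacet

endsolid
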